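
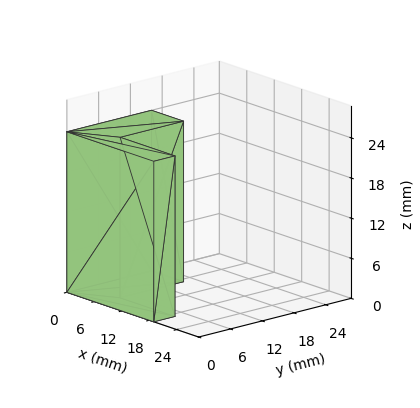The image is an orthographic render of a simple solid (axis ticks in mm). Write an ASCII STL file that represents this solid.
Reading the render: the shape is an L-shaped prism: outer 19 × 16 mm, arm thicknesses ≈ 4 mm (horizontal) and 7 mm (vertical), extruded 24 mm in z (dimensions read to the nearest mm from the axis ticks). For the STL, each face is triangulated and given an outward normal.

solid part
  facet normal 0.0000 0.0000 -1.0000
    outer loop
      vertex 19.000 4.000 0.000
      vertex 19.000 0.000 0.000
      vertex 0.000 0.000 0.000
    endloop
  endfacet
  facet normal 0.0000 0.0000 -1.0000
    outer loop
      vertex 7.000 4.000 0.000
      vertex 19.000 4.000 0.000
      vertex 0.000 0.000 0.000
    endloop
  endfacet
  facet normal 0.0000 0.0000 -1.0000
    outer loop
      vertex 7.000 16.000 0.000
      vertex 7.000 4.000 0.000
      vertex 0.000 0.000 0.000
    endloop
  endfacet
  facet normal 0.0000 0.0000 -1.0000
    outer loop
      vertex 0.000 16.000 0.000
      vertex 7.000 16.000 0.000
      vertex 0.000 0.000 0.000
    endloop
  endfacet
  facet normal 0.0000 0.0000 1.0000
    outer loop
      vertex 0.000 0.000 24.000
      vertex 19.000 0.000 24.000
      vertex 19.000 4.000 24.000
    endloop
  endfacet
  facet normal 0.0000 0.0000 1.0000
    outer loop
      vertex 0.000 0.000 24.000
      vertex 19.000 4.000 24.000
      vertex 7.000 4.000 24.000
    endloop
  endfacet
  facet normal 0.0000 0.0000 1.0000
    outer loop
      vertex 0.000 0.000 24.000
      vertex 7.000 4.000 24.000
      vertex 7.000 16.000 24.000
    endloop
  endfacet
  facet normal 0.0000 0.0000 1.0000
    outer loop
      vertex 0.000 0.000 24.000
      vertex 7.000 16.000 24.000
      vertex 0.000 16.000 24.000
    endloop
  endfacet
  facet normal 0.0000 -1.0000 0.0000
    outer loop
      vertex 0.000 0.000 0.000
      vertex 19.000 0.000 0.000
      vertex 19.000 0.000 24.000
    endloop
  endfacet
  facet normal 0.0000 -1.0000 0.0000
    outer loop
      vertex 0.000 0.000 0.000
      vertex 19.000 0.000 24.000
      vertex 0.000 0.000 24.000
    endloop
  endfacet
  facet normal 1.0000 0.0000 0.0000
    outer loop
      vertex 19.000 0.000 0.000
      vertex 19.000 4.000 0.000
      vertex 19.000 4.000 24.000
    endloop
  endfacet
  facet normal 1.0000 0.0000 0.0000
    outer loop
      vertex 19.000 0.000 0.000
      vertex 19.000 4.000 24.000
      vertex 19.000 0.000 24.000
    endloop
  endfacet
  facet normal 0.0000 1.0000 0.0000
    outer loop
      vertex 19.000 4.000 0.000
      vertex 7.000 4.000 0.000
      vertex 7.000 4.000 24.000
    endloop
  endfacet
  facet normal 0.0000 1.0000 0.0000
    outer loop
      vertex 19.000 4.000 0.000
      vertex 7.000 4.000 24.000
      vertex 19.000 4.000 24.000
    endloop
  endfacet
  facet normal 1.0000 0.0000 0.0000
    outer loop
      vertex 7.000 4.000 0.000
      vertex 7.000 16.000 0.000
      vertex 7.000 16.000 24.000
    endloop
  endfacet
  facet normal 1.0000 0.0000 0.0000
    outer loop
      vertex 7.000 4.000 0.000
      vertex 7.000 16.000 24.000
      vertex 7.000 4.000 24.000
    endloop
  endfacet
  facet normal 0.0000 1.0000 0.0000
    outer loop
      vertex 7.000 16.000 0.000
      vertex 0.000 16.000 0.000
      vertex 0.000 16.000 24.000
    endloop
  endfacet
  facet normal 0.0000 1.0000 0.0000
    outer loop
      vertex 7.000 16.000 0.000
      vertex 0.000 16.000 24.000
      vertex 7.000 16.000 24.000
    endloop
  endfacet
  facet normal -1.0000 0.0000 0.0000
    outer loop
      vertex 0.000 16.000 0.000
      vertex 0.000 0.000 0.000
      vertex 0.000 0.000 24.000
    endloop
  endfacet
  facet normal -1.0000 0.0000 0.0000
    outer loop
      vertex 0.000 16.000 0.000
      vertex 0.000 0.000 24.000
      vertex 0.000 16.000 24.000
    endloop
  endfacet
endsolid part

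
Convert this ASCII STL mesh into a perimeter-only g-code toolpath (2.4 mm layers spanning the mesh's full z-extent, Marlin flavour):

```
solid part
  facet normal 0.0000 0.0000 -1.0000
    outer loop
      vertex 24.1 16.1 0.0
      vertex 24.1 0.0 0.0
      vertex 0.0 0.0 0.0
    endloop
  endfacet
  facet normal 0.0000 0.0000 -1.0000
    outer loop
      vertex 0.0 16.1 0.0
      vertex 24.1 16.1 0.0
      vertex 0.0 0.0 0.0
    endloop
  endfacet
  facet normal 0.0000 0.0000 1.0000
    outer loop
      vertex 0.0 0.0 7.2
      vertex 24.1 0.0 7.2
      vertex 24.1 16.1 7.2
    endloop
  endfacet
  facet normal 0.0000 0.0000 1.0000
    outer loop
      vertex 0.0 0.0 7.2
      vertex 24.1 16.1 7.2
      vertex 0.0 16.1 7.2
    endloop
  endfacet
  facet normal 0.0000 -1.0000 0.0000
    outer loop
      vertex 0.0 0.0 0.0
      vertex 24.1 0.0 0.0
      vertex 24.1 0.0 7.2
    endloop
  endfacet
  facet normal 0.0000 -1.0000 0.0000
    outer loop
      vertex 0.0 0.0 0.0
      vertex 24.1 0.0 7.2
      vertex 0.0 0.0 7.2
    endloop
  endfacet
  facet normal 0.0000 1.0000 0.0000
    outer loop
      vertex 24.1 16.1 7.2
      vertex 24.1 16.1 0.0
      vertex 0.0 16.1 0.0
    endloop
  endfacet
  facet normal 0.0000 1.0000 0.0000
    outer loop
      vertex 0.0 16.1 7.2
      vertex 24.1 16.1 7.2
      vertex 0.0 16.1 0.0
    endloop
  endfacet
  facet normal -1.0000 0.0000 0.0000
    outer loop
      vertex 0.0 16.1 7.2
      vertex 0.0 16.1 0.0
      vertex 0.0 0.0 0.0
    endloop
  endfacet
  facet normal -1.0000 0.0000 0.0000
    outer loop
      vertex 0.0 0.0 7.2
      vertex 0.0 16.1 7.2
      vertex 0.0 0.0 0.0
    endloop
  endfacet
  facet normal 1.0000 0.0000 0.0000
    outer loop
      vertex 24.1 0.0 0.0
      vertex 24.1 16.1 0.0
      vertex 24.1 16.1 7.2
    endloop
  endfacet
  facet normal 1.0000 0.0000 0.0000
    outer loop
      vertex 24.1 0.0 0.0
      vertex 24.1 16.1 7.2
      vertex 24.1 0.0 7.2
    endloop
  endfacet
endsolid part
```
; perimeter-only toolpath
G21 ; units = mm
G90 ; absolute positioning
G28 ; home
; layer 1
G0 Z2.4
G0 X0.0 Y0.0
G1 X24.1 Y0.0
G1 X24.1 Y16.1
G1 X0.0 Y16.1
G1 X0.0 Y0.0
; layer 2
G0 Z4.8
G0 X0.0 Y0.0
G1 X24.1 Y0.0
G1 X24.1 Y16.1
G1 X0.0 Y16.1
G1 X0.0 Y0.0
; layer 3
G0 Z7.2
G0 X0.0 Y0.0
G1 X24.1 Y0.0
G1 X24.1 Y16.1
G1 X0.0 Y16.1
G1 X0.0 Y0.0
M2 ; end

The solid is a rectangular box, roughly 24.1 × 16.1 mm footprint and 7.2 mm tall. Slicing at Δz = 2.4 mm — 3 equal slices spanning the solid's height, so layer i sits at z = i·h/3 — gives 3 non-empty perimeters. Each is a 4-segment closed polygon; G0 lifts to the layer z and rapids to the start vertex, then G1 traces the edges.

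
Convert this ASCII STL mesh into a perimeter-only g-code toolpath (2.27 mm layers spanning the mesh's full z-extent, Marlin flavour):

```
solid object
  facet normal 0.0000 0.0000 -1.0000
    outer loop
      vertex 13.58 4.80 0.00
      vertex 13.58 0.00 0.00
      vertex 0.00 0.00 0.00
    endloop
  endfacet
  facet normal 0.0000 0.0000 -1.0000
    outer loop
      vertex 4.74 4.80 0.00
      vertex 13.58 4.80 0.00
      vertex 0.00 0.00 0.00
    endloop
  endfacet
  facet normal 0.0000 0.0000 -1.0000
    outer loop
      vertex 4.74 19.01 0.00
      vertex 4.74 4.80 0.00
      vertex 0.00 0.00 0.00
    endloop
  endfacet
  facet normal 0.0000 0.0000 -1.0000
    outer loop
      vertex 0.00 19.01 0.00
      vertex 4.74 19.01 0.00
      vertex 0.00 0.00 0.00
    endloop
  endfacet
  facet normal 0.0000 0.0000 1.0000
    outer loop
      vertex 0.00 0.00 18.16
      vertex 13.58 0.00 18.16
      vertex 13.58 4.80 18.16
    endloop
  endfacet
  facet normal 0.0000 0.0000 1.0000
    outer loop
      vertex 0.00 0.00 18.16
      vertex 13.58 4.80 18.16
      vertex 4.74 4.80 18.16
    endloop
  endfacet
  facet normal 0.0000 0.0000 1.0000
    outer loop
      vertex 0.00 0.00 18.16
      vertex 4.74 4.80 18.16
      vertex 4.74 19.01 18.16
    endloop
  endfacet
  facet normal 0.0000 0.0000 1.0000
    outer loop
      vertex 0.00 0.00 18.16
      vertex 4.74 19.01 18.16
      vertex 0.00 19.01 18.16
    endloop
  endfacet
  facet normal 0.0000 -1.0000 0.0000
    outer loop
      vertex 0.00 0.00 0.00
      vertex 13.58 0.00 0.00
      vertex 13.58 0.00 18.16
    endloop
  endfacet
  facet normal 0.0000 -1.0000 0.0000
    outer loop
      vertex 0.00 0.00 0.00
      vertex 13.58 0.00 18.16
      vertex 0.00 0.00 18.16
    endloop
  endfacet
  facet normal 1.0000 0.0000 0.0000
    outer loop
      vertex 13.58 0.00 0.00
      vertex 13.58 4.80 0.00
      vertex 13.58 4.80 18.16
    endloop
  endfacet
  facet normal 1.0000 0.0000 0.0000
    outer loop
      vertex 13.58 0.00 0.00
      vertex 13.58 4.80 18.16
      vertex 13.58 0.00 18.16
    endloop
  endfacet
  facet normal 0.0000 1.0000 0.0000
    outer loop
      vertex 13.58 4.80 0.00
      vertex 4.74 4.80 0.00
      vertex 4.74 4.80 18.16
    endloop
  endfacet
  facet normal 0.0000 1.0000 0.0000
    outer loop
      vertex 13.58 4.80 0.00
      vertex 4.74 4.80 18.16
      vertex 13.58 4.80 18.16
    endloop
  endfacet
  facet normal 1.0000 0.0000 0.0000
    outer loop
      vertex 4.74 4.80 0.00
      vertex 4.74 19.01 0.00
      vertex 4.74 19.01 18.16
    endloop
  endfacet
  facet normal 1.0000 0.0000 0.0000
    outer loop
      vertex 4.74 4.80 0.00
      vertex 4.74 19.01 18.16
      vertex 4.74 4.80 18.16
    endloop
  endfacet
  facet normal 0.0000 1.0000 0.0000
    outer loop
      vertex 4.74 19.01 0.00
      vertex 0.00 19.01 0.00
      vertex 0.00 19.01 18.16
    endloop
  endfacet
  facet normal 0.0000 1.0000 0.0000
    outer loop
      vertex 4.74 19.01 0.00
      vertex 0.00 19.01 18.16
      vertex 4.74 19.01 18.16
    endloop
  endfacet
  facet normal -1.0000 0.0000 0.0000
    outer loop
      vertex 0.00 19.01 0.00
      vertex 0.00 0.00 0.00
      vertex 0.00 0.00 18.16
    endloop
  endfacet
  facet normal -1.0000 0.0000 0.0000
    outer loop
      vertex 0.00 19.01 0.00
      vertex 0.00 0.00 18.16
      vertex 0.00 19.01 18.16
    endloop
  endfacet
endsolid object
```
; perimeter-only toolpath
G21 ; units = mm
G90 ; absolute positioning
G28 ; home
; layer 1
G0 Z2.27
G0 X0.00 Y0.00
G1 X13.58 Y0.00
G1 X13.58 Y4.80
G1 X4.74 Y4.80
G1 X4.74 Y19.01
G1 X0.00 Y19.01
G1 X0.00 Y0.00
; layer 2
G0 Z4.54
G0 X0.00 Y0.00
G1 X13.58 Y0.00
G1 X13.58 Y4.80
G1 X4.74 Y4.80
G1 X4.74 Y19.01
G1 X0.00 Y19.01
G1 X0.00 Y0.00
; layer 3
G0 Z6.81
G0 X0.00 Y0.00
G1 X13.58 Y0.00
G1 X13.58 Y4.80
G1 X4.74 Y4.80
G1 X4.74 Y19.01
G1 X0.00 Y19.01
G1 X0.00 Y0.00
; layer 4
G0 Z9.08
G0 X0.00 Y0.00
G1 X13.58 Y0.00
G1 X13.58 Y4.80
G1 X4.74 Y4.80
G1 X4.74 Y19.01
G1 X0.00 Y19.01
G1 X0.00 Y0.00
; layer 5
G0 Z11.35
G0 X0.00 Y0.00
G1 X13.58 Y0.00
G1 X13.58 Y4.80
G1 X4.74 Y4.80
G1 X4.74 Y19.01
G1 X0.00 Y19.01
G1 X0.00 Y0.00
; layer 6
G0 Z13.62
G0 X0.00 Y0.00
G1 X13.58 Y0.00
G1 X13.58 Y4.80
G1 X4.74 Y4.80
G1 X4.74 Y19.01
G1 X0.00 Y19.01
G1 X0.00 Y0.00
; layer 7
G0 Z15.89
G0 X0.00 Y0.00
G1 X13.58 Y0.00
G1 X13.58 Y4.80
G1 X4.74 Y4.80
G1 X4.74 Y19.01
G1 X0.00 Y19.01
G1 X0.00 Y0.00
; layer 8
G0 Z18.16
G0 X0.00 Y0.00
G1 X13.58 Y0.00
G1 X13.58 Y4.80
G1 X4.74 Y4.80
G1 X4.74 Y19.01
G1 X0.00 Y19.01
G1 X0.00 Y0.00
M2 ; end

The solid is an L-shaped prism: outer 13.6 × 19 mm, arm thicknesses ≈ 4.8 mm (horizontal) and 4.74 mm (vertical), extruded 18.2 mm in z. Slicing at Δz = 2.27 mm — 8 equal slices spanning the solid's height, so layer i sits at z = i·h/8 — gives 8 non-empty perimeters. Each is a 6-segment closed polygon; G0 lifts to the layer z and rapids to the start vertex, then G1 traces the edges.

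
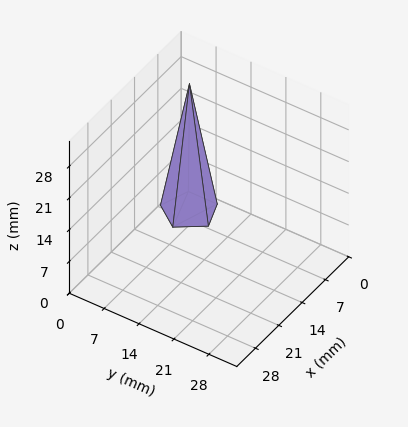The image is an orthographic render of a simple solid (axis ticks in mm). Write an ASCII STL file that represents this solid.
Reading the render: the shape is a regular 5-sided pyramid, base circumscribed radius ≈ 5 mm, apex at z ≈ 28 mm (dimensions read to the nearest mm from the axis ticks). For the STL, each face is triangulated and given an outward normal.

solid part
  facet normal 0.0000 0.0000 -1.0000
    outer loop
      vertex 1.0 7.9 0.0
      vertex 6.5 9.8 0.0
      vertex 10.0 5.0 0.0
    endloop
  endfacet
  facet normal 0.0000 0.0000 -1.0000
    outer loop
      vertex 1.0 2.1 0.0
      vertex 1.0 7.9 0.0
      vertex 10.0 5.0 0.0
    endloop
  endfacet
  facet normal 0.0000 0.0000 -1.0000
    outer loop
      vertex 6.5 0.2 0.0
      vertex 1.0 2.1 0.0
      vertex 10.0 5.0 0.0
    endloop
  endfacet
  facet normal 0.7997 0.5831 0.1428
    outer loop
      vertex 10.0 5.0 0.0
      vertex 6.5 9.8 0.0
      vertex 5.0 5.0 28.0
    endloop
  endfacet
  facet normal -0.3232 0.9355 0.1431
    outer loop
      vertex 6.5 9.8 0.0
      vertex 1.0 7.9 0.0
      vertex 5.0 5.0 28.0
    endloop
  endfacet
  facet normal -0.9899 0.0000 0.1414
    outer loop
      vertex 1.0 7.9 0.0
      vertex 1.0 2.1 0.0
      vertex 5.0 5.0 28.0
    endloop
  endfacet
  facet normal -0.3232 -0.9355 0.1431
    outer loop
      vertex 1.0 2.1 0.0
      vertex 6.5 0.2 0.0
      vertex 5.0 5.0 28.0
    endloop
  endfacet
  facet normal 0.7997 -0.5831 0.1428
    outer loop
      vertex 6.5 0.2 0.0
      vertex 10.0 5.0 0.0
      vertex 5.0 5.0 28.0
    endloop
  endfacet
endsolid part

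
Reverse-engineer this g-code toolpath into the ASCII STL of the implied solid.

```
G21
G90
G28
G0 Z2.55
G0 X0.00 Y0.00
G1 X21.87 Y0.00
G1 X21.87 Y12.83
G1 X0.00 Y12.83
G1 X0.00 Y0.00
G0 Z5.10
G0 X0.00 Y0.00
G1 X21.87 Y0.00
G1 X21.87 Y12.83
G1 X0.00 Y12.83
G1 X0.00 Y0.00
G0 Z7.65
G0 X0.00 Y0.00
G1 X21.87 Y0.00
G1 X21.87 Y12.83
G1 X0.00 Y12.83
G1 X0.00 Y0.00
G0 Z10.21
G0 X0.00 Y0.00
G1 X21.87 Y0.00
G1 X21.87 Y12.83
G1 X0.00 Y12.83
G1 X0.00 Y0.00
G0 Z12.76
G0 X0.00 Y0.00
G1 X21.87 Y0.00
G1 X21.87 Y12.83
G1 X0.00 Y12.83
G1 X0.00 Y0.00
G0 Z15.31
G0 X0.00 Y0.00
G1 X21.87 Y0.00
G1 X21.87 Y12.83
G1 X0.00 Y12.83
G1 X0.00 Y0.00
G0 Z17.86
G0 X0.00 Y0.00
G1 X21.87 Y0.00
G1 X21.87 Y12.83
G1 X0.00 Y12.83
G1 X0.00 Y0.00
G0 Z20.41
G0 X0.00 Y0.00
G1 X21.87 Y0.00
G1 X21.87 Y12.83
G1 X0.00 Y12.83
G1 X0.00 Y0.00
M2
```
solid part
  facet normal 0.0000 0.0000 -1.0000
    outer loop
      vertex 21.87 12.83 0.00
      vertex 21.87 0.00 0.00
      vertex 0.00 0.00 0.00
    endloop
  endfacet
  facet normal 0.0000 0.0000 -1.0000
    outer loop
      vertex 0.00 12.83 0.00
      vertex 21.87 12.83 0.00
      vertex 0.00 0.00 0.00
    endloop
  endfacet
  facet normal 0.0000 0.0000 1.0000
    outer loop
      vertex 0.00 0.00 20.41
      vertex 21.87 0.00 20.41
      vertex 21.87 12.83 20.41
    endloop
  endfacet
  facet normal 0.0000 0.0000 1.0000
    outer loop
      vertex 0.00 0.00 20.41
      vertex 21.87 12.83 20.41
      vertex 0.00 12.83 20.41
    endloop
  endfacet
  facet normal 0.0000 -1.0000 0.0000
    outer loop
      vertex 0.00 0.00 0.00
      vertex 21.87 0.00 0.00
      vertex 21.87 0.00 20.41
    endloop
  endfacet
  facet normal 0.0000 -1.0000 0.0000
    outer loop
      vertex 0.00 0.00 0.00
      vertex 21.87 0.00 20.41
      vertex 0.00 0.00 20.41
    endloop
  endfacet
  facet normal 0.0000 1.0000 0.0000
    outer loop
      vertex 21.87 12.83 20.41
      vertex 21.87 12.83 0.00
      vertex 0.00 12.83 0.00
    endloop
  endfacet
  facet normal 0.0000 1.0000 0.0000
    outer loop
      vertex 0.00 12.83 20.41
      vertex 21.87 12.83 20.41
      vertex 0.00 12.83 0.00
    endloop
  endfacet
  facet normal -1.0000 0.0000 0.0000
    outer loop
      vertex 0.00 12.83 20.41
      vertex 0.00 12.83 0.00
      vertex 0.00 0.00 0.00
    endloop
  endfacet
  facet normal -1.0000 0.0000 0.0000
    outer loop
      vertex 0.00 0.00 20.41
      vertex 0.00 12.83 20.41
      vertex 0.00 0.00 0.00
    endloop
  endfacet
  facet normal 1.0000 0.0000 0.0000
    outer loop
      vertex 21.87 0.00 0.00
      vertex 21.87 12.83 0.00
      vertex 21.87 12.83 20.41
    endloop
  endfacet
  facet normal 1.0000 0.0000 0.0000
    outer loop
      vertex 21.87 0.00 0.00
      vertex 21.87 12.83 20.41
      vertex 21.87 0.00 20.41
    endloop
  endfacet
endsolid part

The G0 Z moves step by Δz≈2.55 mm. Every layer's G1 loop is the same polygon, so the solid is a straight extrusion of it from z=0 to z≈20.4. Closing with flat bottom and top caps and triangulating gives 12 facets — a rectangular box, roughly 21.9 × 12.8 mm footprint and 20.4 mm tall.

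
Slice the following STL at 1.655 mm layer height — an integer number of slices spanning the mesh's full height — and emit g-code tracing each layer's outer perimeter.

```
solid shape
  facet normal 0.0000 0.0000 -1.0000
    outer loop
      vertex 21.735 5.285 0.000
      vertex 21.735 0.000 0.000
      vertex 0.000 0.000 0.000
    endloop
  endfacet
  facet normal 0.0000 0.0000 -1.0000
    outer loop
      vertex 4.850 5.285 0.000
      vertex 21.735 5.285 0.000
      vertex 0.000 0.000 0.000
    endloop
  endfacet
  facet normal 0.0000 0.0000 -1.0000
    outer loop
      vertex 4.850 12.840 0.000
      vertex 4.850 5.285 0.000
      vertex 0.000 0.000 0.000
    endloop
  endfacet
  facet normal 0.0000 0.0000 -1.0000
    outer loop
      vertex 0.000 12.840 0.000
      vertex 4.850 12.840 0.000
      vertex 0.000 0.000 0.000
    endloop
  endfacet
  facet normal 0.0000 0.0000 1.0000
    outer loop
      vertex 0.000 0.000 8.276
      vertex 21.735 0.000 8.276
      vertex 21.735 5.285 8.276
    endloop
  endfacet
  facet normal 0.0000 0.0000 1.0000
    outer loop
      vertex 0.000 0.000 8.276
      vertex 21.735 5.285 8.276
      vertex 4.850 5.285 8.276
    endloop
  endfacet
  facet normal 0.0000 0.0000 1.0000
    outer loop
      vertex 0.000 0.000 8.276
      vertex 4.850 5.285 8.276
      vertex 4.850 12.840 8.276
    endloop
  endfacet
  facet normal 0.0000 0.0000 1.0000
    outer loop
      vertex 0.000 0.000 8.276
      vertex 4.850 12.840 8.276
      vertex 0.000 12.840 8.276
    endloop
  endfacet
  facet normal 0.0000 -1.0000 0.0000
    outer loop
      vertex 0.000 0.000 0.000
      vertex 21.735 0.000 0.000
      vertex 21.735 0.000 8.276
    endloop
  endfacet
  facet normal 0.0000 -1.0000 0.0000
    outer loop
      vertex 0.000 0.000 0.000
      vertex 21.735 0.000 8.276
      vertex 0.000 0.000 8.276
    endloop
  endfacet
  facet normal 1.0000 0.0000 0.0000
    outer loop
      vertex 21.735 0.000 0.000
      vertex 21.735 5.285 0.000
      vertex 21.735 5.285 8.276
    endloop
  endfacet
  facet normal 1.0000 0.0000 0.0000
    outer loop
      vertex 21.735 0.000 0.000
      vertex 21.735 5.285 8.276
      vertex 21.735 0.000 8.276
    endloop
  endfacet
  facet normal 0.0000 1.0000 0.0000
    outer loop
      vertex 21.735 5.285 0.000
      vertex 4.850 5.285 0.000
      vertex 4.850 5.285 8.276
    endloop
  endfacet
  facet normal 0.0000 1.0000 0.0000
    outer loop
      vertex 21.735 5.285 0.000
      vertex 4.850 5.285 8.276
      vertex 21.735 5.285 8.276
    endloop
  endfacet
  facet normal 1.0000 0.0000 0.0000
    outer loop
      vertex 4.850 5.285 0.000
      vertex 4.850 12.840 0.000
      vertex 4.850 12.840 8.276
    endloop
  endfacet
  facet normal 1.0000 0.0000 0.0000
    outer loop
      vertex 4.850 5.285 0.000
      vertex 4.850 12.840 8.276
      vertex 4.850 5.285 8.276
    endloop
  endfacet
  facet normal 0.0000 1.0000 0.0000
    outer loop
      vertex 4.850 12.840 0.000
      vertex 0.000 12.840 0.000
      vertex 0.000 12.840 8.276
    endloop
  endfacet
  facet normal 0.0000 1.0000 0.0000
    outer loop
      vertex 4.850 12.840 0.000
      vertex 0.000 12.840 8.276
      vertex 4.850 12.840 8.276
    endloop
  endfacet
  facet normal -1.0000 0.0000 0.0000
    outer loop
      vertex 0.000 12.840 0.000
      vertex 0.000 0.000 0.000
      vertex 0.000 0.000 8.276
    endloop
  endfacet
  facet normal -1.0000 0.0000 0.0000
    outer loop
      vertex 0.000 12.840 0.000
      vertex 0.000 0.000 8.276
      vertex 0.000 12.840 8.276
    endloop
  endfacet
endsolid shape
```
; perimeter-only toolpath
G21 ; units = mm
G90 ; absolute positioning
G28 ; home
; layer 1
G0 Z1.655
G0 X0.000 Y0.000
G1 X21.735 Y0.000
G1 X21.735 Y5.285
G1 X4.850 Y5.285
G1 X4.850 Y12.840
G1 X0.000 Y12.840
G1 X0.000 Y0.000
; layer 2
G0 Z3.310
G0 X0.000 Y0.000
G1 X21.735 Y0.000
G1 X21.735 Y5.285
G1 X4.850 Y5.285
G1 X4.850 Y12.840
G1 X0.000 Y12.840
G1 X0.000 Y0.000
; layer 3
G0 Z4.966
G0 X0.000 Y0.000
G1 X21.735 Y0.000
G1 X21.735 Y5.285
G1 X4.850 Y5.285
G1 X4.850 Y12.840
G1 X0.000 Y12.840
G1 X0.000 Y0.000
; layer 4
G0 Z6.621
G0 X0.000 Y0.000
G1 X21.735 Y0.000
G1 X21.735 Y5.285
G1 X4.850 Y5.285
G1 X4.850 Y12.840
G1 X0.000 Y12.840
G1 X0.000 Y0.000
; layer 5
G0 Z8.276
G0 X0.000 Y0.000
G1 X21.735 Y0.000
G1 X21.735 Y5.285
G1 X4.850 Y5.285
G1 X4.850 Y12.840
G1 X0.000 Y12.840
G1 X0.000 Y0.000
M2 ; end

The solid is an L-shaped prism: outer 21.7 × 12.8 mm, arm thicknesses ≈ 5.29 mm (horizontal) and 4.85 mm (vertical), extruded 8.28 mm in z. Slicing at Δz = 1.655 mm — 5 equal slices spanning the solid's height, so layer i sits at z = i·h/5 — gives 5 non-empty perimeters. Each is a 6-segment closed polygon; G0 lifts to the layer z and rapids to the start vertex, then G1 traces the edges.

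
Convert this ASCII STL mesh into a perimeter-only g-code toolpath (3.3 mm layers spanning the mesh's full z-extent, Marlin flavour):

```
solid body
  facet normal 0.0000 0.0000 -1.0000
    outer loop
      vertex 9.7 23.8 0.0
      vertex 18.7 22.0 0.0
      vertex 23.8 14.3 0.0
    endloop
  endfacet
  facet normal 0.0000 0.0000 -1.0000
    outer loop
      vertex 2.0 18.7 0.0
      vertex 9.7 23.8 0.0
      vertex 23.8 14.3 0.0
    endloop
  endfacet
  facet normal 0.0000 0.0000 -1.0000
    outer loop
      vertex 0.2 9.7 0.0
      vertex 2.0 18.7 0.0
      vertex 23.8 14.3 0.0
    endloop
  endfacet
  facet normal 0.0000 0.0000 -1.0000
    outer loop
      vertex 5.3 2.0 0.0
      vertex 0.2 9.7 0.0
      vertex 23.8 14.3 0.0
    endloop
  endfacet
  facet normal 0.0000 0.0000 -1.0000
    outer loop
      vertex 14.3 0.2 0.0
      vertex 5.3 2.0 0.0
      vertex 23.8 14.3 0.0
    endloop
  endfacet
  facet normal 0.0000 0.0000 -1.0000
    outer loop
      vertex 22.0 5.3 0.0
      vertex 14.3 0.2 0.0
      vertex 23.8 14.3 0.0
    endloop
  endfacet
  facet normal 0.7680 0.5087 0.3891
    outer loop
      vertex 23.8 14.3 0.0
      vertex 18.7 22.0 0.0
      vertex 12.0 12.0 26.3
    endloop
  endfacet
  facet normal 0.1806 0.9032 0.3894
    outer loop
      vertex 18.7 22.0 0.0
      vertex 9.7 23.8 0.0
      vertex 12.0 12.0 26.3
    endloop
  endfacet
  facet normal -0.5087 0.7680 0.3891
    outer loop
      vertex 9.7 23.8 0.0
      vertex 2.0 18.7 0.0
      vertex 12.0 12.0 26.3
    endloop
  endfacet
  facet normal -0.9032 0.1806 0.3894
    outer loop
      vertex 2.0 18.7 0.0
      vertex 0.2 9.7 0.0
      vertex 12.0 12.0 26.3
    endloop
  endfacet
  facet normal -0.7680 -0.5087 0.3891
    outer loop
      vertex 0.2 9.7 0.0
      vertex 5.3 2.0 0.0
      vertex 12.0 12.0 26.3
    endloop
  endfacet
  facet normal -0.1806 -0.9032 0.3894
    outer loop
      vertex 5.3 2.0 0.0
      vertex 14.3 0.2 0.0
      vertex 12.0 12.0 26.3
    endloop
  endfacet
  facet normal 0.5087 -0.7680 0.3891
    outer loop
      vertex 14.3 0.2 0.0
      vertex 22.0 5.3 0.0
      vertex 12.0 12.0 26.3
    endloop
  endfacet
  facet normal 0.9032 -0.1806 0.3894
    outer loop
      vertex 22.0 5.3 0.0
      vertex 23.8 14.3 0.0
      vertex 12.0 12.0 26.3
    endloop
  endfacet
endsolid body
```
; perimeter-only toolpath
G21 ; units = mm
G90 ; absolute positioning
G28 ; home
; layer 1
G0 Z3.3
G0 X22.3 Y14.0
G1 X17.9 Y20.8
G1 X10.0 Y22.3
G1 X3.2 Y17.9
G1 X1.7 Y10.0
G1 X6.1 Y3.2
G1 X14.0 Y1.7
G1 X20.8 Y6.1
G1 X22.3 Y14.0
; layer 2
G0 Z6.6
G0 X20.9 Y13.7
G1 X17.0 Y19.5
G1 X10.3 Y20.9
G1 X4.5 Y17.0
G1 X3.1 Y10.3
G1 X7.0 Y4.5
G1 X13.7 Y3.1
G1 X19.5 Y7.0
G1 X20.9 Y13.7
; layer 3
G0 Z9.9
G0 X19.4 Y13.4
G1 X16.2 Y18.2
G1 X10.6 Y19.4
G1 X5.8 Y16.2
G1 X4.6 Y10.6
G1 X7.8 Y5.8
G1 X13.4 Y4.6
G1 X18.2 Y7.8
G1 X19.4 Y13.4
; layer 4
G0 Z13.2
G0 X17.9 Y13.2
G1 X15.3 Y17.0
G1 X10.8 Y17.9
G1 X7.0 Y15.3
G1 X6.1 Y10.8
G1 X8.7 Y7.0
G1 X13.2 Y6.1
G1 X17.0 Y8.7
G1 X17.9 Y13.2
; layer 5
G0 Z16.4
G0 X16.4 Y12.9
G1 X14.5 Y15.8
G1 X11.1 Y16.4
G1 X8.2 Y14.5
G1 X7.6 Y11.1
G1 X9.5 Y8.2
G1 X12.9 Y7.6
G1 X15.8 Y9.5
G1 X16.4 Y12.9
; layer 6
G0 Z19.7
G0 X14.9 Y12.6
G1 X13.7 Y14.5
G1 X11.4 Y14.9
G1 X9.5 Y13.7
G1 X9.1 Y11.4
G1 X10.3 Y9.5
G1 X12.6 Y9.1
G1 X14.5 Y10.3
G1 X14.9 Y12.6
; layer 7
G0 Z23.0
G0 X13.5 Y12.3
G1 X12.8 Y13.2
G1 X11.7 Y13.5
G1 X10.8 Y12.8
G1 X10.5 Y11.7
G1 X11.2 Y10.8
G1 X12.3 Y10.5
G1 X13.2 Y11.2
G1 X13.5 Y12.3
M2 ; end

The solid is a regular 8-sided pyramid, base circumscribed radius ≈ 12 mm, apex at z ≈ 26.3 mm. Slicing at Δz = 3.3 mm — 8 equal slices spanning the solid's height, so layer i sits at z = i·h/8 — gives 7 non-empty perimeters. Each is a 8-segment closed polygon; G0 lifts to the layer z and rapids to the start vertex, then G1 traces the edges. The cross-section shrinks linearly with z (the slice at the apex is degenerate and omitted).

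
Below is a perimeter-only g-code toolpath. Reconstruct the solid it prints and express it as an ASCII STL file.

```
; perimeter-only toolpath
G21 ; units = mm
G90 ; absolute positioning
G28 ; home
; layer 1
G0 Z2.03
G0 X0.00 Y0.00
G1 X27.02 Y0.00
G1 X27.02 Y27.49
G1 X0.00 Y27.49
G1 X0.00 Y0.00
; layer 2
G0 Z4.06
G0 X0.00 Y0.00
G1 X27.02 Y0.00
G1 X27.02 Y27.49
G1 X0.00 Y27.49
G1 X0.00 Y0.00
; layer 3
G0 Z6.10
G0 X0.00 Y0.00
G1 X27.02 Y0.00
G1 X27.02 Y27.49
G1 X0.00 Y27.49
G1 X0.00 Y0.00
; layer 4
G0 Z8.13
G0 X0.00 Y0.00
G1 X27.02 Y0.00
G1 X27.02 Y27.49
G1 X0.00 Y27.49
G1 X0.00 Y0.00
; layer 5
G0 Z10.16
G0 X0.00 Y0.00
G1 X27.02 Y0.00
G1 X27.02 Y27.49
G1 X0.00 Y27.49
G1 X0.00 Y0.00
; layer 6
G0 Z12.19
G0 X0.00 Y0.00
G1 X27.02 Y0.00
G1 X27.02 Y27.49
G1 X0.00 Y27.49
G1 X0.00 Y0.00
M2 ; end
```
solid part
  facet normal 0.0000 0.0000 -1.0000
    outer loop
      vertex 27.02 27.49 0.00
      vertex 27.02 0.00 0.00
      vertex 0.00 0.00 0.00
    endloop
  endfacet
  facet normal 0.0000 0.0000 -1.0000
    outer loop
      vertex 0.00 27.49 0.00
      vertex 27.02 27.49 0.00
      vertex 0.00 0.00 0.00
    endloop
  endfacet
  facet normal 0.0000 0.0000 1.0000
    outer loop
      vertex 0.00 0.00 12.19
      vertex 27.02 0.00 12.19
      vertex 27.02 27.49 12.19
    endloop
  endfacet
  facet normal 0.0000 0.0000 1.0000
    outer loop
      vertex 0.00 0.00 12.19
      vertex 27.02 27.49 12.19
      vertex 0.00 27.49 12.19
    endloop
  endfacet
  facet normal 0.0000 -1.0000 0.0000
    outer loop
      vertex 0.00 0.00 0.00
      vertex 27.02 0.00 0.00
      vertex 27.02 0.00 12.19
    endloop
  endfacet
  facet normal 0.0000 -1.0000 0.0000
    outer loop
      vertex 0.00 0.00 0.00
      vertex 27.02 0.00 12.19
      vertex 0.00 0.00 12.19
    endloop
  endfacet
  facet normal 0.0000 1.0000 0.0000
    outer loop
      vertex 27.02 27.49 12.19
      vertex 27.02 27.49 0.00
      vertex 0.00 27.49 0.00
    endloop
  endfacet
  facet normal 0.0000 1.0000 0.0000
    outer loop
      vertex 0.00 27.49 12.19
      vertex 27.02 27.49 12.19
      vertex 0.00 27.49 0.00
    endloop
  endfacet
  facet normal -1.0000 0.0000 0.0000
    outer loop
      vertex 0.00 27.49 12.19
      vertex 0.00 27.49 0.00
      vertex 0.00 0.00 0.00
    endloop
  endfacet
  facet normal -1.0000 0.0000 0.0000
    outer loop
      vertex 0.00 0.00 12.19
      vertex 0.00 27.49 12.19
      vertex 0.00 0.00 0.00
    endloop
  endfacet
  facet normal 1.0000 0.0000 0.0000
    outer loop
      vertex 27.02 0.00 0.00
      vertex 27.02 27.49 0.00
      vertex 27.02 27.49 12.19
    endloop
  endfacet
  facet normal 1.0000 0.0000 0.0000
    outer loop
      vertex 27.02 0.00 0.00
      vertex 27.02 27.49 12.19
      vertex 27.02 0.00 12.19
    endloop
  endfacet
endsolid part

The G0 Z moves step by Δz≈2.03 mm. Every layer's G1 loop is the same polygon, so the solid is a straight extrusion of it from z=0 to z≈12.2. Closing with flat bottom and top caps and triangulating gives 12 facets — a rectangular box, roughly 27 × 27.5 mm footprint and 12.2 mm tall.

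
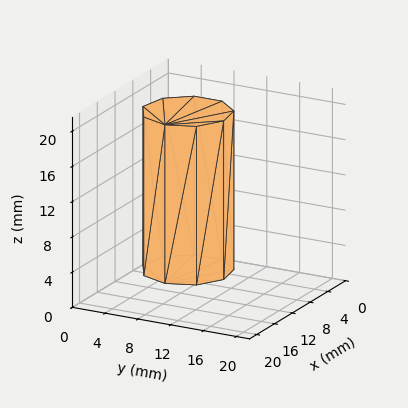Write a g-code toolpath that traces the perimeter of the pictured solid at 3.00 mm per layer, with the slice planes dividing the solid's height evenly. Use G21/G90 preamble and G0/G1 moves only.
Reading the render: the shape is a regular 9-sided prism (a cylinder approximated with 9 flat sides), circumscribed radius ≈ 5 mm, height ≈ 18 mm (dimensions read to the nearest mm from the axis ticks). For the g-code, the solid's height is divided into equal slices at the stated Δz and each level perimeter traced with G1 moves after a G0 lift.

; perimeter-only toolpath
G21 ; units = mm
G90 ; absolute positioning
G28 ; home
; layer 1
G0 Z3.00
G0 X10.00 Y5.00
G1 X8.83 Y8.21
G1 X5.87 Y9.92
G1 X2.50 Y9.33
G1 X0.30 Y6.71
G1 X0.30 Y3.29
G1 X2.50 Y0.67
G1 X5.87 Y0.08
G1 X8.83 Y1.79
G1 X10.00 Y5.00
; layer 2
G0 Z6.00
G0 X10.00 Y5.00
G1 X8.83 Y8.21
G1 X5.87 Y9.92
G1 X2.50 Y9.33
G1 X0.30 Y6.71
G1 X0.30 Y3.29
G1 X2.50 Y0.67
G1 X5.87 Y0.08
G1 X8.83 Y1.79
G1 X10.00 Y5.00
; layer 3
G0 Z9.00
G0 X10.00 Y5.00
G1 X8.83 Y8.21
G1 X5.87 Y9.92
G1 X2.50 Y9.33
G1 X0.30 Y6.71
G1 X0.30 Y3.29
G1 X2.50 Y0.67
G1 X5.87 Y0.08
G1 X8.83 Y1.79
G1 X10.00 Y5.00
; layer 4
G0 Z12.00
G0 X10.00 Y5.00
G1 X8.83 Y8.21
G1 X5.87 Y9.92
G1 X2.50 Y9.33
G1 X0.30 Y6.71
G1 X0.30 Y3.29
G1 X2.50 Y0.67
G1 X5.87 Y0.08
G1 X8.83 Y1.79
G1 X10.00 Y5.00
; layer 5
G0 Z15.00
G0 X10.00 Y5.00
G1 X8.83 Y8.21
G1 X5.87 Y9.92
G1 X2.50 Y9.33
G1 X0.30 Y6.71
G1 X0.30 Y3.29
G1 X2.50 Y0.67
G1 X5.87 Y0.08
G1 X8.83 Y1.79
G1 X10.00 Y5.00
; layer 6
G0 Z18.00
G0 X10.00 Y5.00
G1 X8.83 Y8.21
G1 X5.87 Y9.92
G1 X2.50 Y9.33
G1 X0.30 Y6.71
G1 X0.30 Y3.29
G1 X2.50 Y0.67
G1 X5.87 Y0.08
G1 X8.83 Y1.79
G1 X10.00 Y5.00
M2 ; end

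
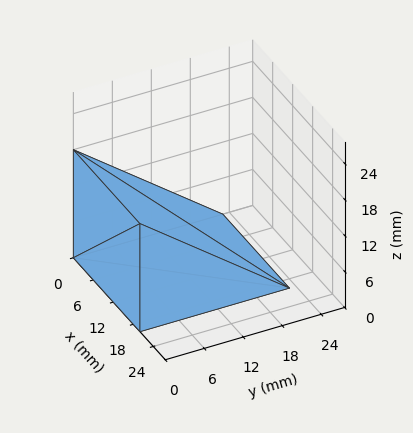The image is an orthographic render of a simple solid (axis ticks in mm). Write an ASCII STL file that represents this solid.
Reading the render: the shape is a wedge (ramp): 20 × 23 mm base, rising to 18 mm along the y=0 edge and sloping linearly to z=0 at y=23 (dimensions read to the nearest mm from the axis ticks). For the STL, each face is triangulated and given an outward normal.

solid part
  facet normal 0.0000 0.0000 -1.0000
    outer loop
      vertex 20.00 23.00 0.00
      vertex 20.00 0.00 0.00
      vertex 0.00 0.00 0.00
    endloop
  endfacet
  facet normal 0.0000 0.0000 -1.0000
    outer loop
      vertex 0.00 23.00 0.00
      vertex 20.00 23.00 0.00
      vertex 0.00 0.00 0.00
    endloop
  endfacet
  facet normal 0.0000 -1.0000 0.0000
    outer loop
      vertex 0.00 0.00 0.00
      vertex 20.00 0.00 0.00
      vertex 20.00 0.00 18.00
    endloop
  endfacet
  facet normal 0.0000 -1.0000 0.0000
    outer loop
      vertex 0.00 0.00 0.00
      vertex 20.00 0.00 18.00
      vertex 0.00 0.00 18.00
    endloop
  endfacet
  facet normal 0.0000 0.6163 0.7875
    outer loop
      vertex 0.00 0.00 18.00
      vertex 20.00 0.00 18.00
      vertex 20.00 23.00 0.00
    endloop
  endfacet
  facet normal 0.0000 0.6163 0.7875
    outer loop
      vertex 0.00 0.00 18.00
      vertex 20.00 23.00 0.00
      vertex 0.00 23.00 0.00
    endloop
  endfacet
  facet normal -1.0000 0.0000 0.0000
    outer loop
      vertex 0.00 0.00 18.00
      vertex 0.00 23.00 0.00
      vertex 0.00 0.00 0.00
    endloop
  endfacet
  facet normal 1.0000 0.0000 0.0000
    outer loop
      vertex 20.00 0.00 0.00
      vertex 20.00 23.00 0.00
      vertex 20.00 0.00 18.00
    endloop
  endfacet
endsolid part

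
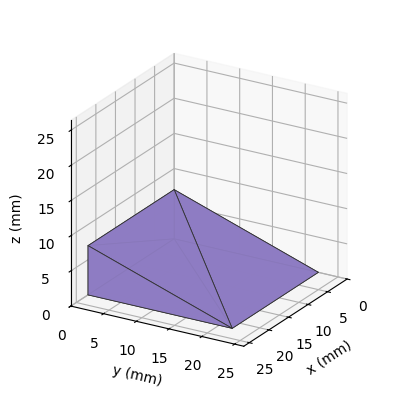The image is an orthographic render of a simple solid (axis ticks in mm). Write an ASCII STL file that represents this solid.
Reading the render: the shape is a wedge (ramp): 22 × 22 mm base, rising to 7 mm along the y=0 edge and sloping linearly to z=0 at y=22 (dimensions read to the nearest mm from the axis ticks). For the STL, each face is triangulated and given an outward normal.

solid part
  facet normal 0.0000 0.0000 -1.0000
    outer loop
      vertex 22.0 22.0 0.0
      vertex 22.0 0.0 0.0
      vertex 0.0 0.0 0.0
    endloop
  endfacet
  facet normal 0.0000 0.0000 -1.0000
    outer loop
      vertex 0.0 22.0 0.0
      vertex 22.0 22.0 0.0
      vertex 0.0 0.0 0.0
    endloop
  endfacet
  facet normal 0.0000 -1.0000 0.0000
    outer loop
      vertex 0.0 0.0 0.0
      vertex 22.0 0.0 0.0
      vertex 22.0 0.0 7.0
    endloop
  endfacet
  facet normal 0.0000 -1.0000 0.0000
    outer loop
      vertex 0.0 0.0 0.0
      vertex 22.0 0.0 7.0
      vertex 0.0 0.0 7.0
    endloop
  endfacet
  facet normal 0.0000 0.3032 0.9529
    outer loop
      vertex 0.0 0.0 7.0
      vertex 22.0 0.0 7.0
      vertex 22.0 22.0 0.0
    endloop
  endfacet
  facet normal 0.0000 0.3032 0.9529
    outer loop
      vertex 0.0 0.0 7.0
      vertex 22.0 22.0 0.0
      vertex 0.0 22.0 0.0
    endloop
  endfacet
  facet normal -1.0000 0.0000 0.0000
    outer loop
      vertex 0.0 0.0 7.0
      vertex 0.0 22.0 0.0
      vertex 0.0 0.0 0.0
    endloop
  endfacet
  facet normal 1.0000 0.0000 0.0000
    outer loop
      vertex 22.0 0.0 0.0
      vertex 22.0 22.0 0.0
      vertex 22.0 0.0 7.0
    endloop
  endfacet
endsolid part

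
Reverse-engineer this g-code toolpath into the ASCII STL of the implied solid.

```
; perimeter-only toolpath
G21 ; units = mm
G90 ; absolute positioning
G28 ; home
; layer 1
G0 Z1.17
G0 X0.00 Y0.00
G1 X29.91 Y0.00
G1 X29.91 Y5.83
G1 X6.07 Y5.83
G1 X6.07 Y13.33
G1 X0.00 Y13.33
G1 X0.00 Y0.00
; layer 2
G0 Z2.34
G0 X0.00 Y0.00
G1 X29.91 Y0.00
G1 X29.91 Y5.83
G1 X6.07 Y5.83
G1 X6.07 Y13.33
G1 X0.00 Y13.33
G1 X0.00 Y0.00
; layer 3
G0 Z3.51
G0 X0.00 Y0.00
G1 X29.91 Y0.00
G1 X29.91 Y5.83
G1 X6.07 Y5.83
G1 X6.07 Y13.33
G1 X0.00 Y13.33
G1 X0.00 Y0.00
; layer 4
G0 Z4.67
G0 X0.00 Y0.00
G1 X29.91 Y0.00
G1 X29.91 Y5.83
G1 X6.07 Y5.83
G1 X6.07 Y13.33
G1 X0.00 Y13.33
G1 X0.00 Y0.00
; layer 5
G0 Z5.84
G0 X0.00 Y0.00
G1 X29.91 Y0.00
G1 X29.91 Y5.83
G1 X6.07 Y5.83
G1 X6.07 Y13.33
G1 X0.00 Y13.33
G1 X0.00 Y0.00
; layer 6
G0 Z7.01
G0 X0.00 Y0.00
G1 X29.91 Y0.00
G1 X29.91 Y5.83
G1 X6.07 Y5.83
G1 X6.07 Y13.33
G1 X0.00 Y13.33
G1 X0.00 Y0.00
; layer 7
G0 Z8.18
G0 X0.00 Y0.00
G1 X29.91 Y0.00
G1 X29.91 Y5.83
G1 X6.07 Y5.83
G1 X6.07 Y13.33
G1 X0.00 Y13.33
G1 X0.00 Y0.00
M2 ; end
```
solid part
  facet normal 0.0000 0.0000 -1.0000
    outer loop
      vertex 29.91 5.83 0.00
      vertex 29.91 0.00 0.00
      vertex 0.00 0.00 0.00
    endloop
  endfacet
  facet normal 0.0000 0.0000 -1.0000
    outer loop
      vertex 6.07 5.83 0.00
      vertex 29.91 5.83 0.00
      vertex 0.00 0.00 0.00
    endloop
  endfacet
  facet normal 0.0000 0.0000 -1.0000
    outer loop
      vertex 6.07 13.33 0.00
      vertex 6.07 5.83 0.00
      vertex 0.00 0.00 0.00
    endloop
  endfacet
  facet normal 0.0000 0.0000 -1.0000
    outer loop
      vertex 0.00 13.33 0.00
      vertex 6.07 13.33 0.00
      vertex 0.00 0.00 0.00
    endloop
  endfacet
  facet normal 0.0000 0.0000 1.0000
    outer loop
      vertex 0.00 0.00 8.18
      vertex 29.91 0.00 8.18
      vertex 29.91 5.83 8.18
    endloop
  endfacet
  facet normal 0.0000 0.0000 1.0000
    outer loop
      vertex 0.00 0.00 8.18
      vertex 29.91 5.83 8.18
      vertex 6.07 5.83 8.18
    endloop
  endfacet
  facet normal 0.0000 0.0000 1.0000
    outer loop
      vertex 0.00 0.00 8.18
      vertex 6.07 5.83 8.18
      vertex 6.07 13.33 8.18
    endloop
  endfacet
  facet normal 0.0000 0.0000 1.0000
    outer loop
      vertex 0.00 0.00 8.18
      vertex 6.07 13.33 8.18
      vertex 0.00 13.33 8.18
    endloop
  endfacet
  facet normal 0.0000 -1.0000 0.0000
    outer loop
      vertex 0.00 0.00 0.00
      vertex 29.91 0.00 0.00
      vertex 29.91 0.00 8.18
    endloop
  endfacet
  facet normal 0.0000 -1.0000 0.0000
    outer loop
      vertex 0.00 0.00 0.00
      vertex 29.91 0.00 8.18
      vertex 0.00 0.00 8.18
    endloop
  endfacet
  facet normal 1.0000 0.0000 0.0000
    outer loop
      vertex 29.91 0.00 0.00
      vertex 29.91 5.83 0.00
      vertex 29.91 5.83 8.18
    endloop
  endfacet
  facet normal 1.0000 0.0000 0.0000
    outer loop
      vertex 29.91 0.00 0.00
      vertex 29.91 5.83 8.18
      vertex 29.91 0.00 8.18
    endloop
  endfacet
  facet normal 0.0000 1.0000 0.0000
    outer loop
      vertex 29.91 5.83 0.00
      vertex 6.07 5.83 0.00
      vertex 6.07 5.83 8.18
    endloop
  endfacet
  facet normal 0.0000 1.0000 0.0000
    outer loop
      vertex 29.91 5.83 0.00
      vertex 6.07 5.83 8.18
      vertex 29.91 5.83 8.18
    endloop
  endfacet
  facet normal 1.0000 0.0000 0.0000
    outer loop
      vertex 6.07 5.83 0.00
      vertex 6.07 13.33 0.00
      vertex 6.07 13.33 8.18
    endloop
  endfacet
  facet normal 1.0000 0.0000 0.0000
    outer loop
      vertex 6.07 5.83 0.00
      vertex 6.07 13.33 8.18
      vertex 6.07 5.83 8.18
    endloop
  endfacet
  facet normal 0.0000 1.0000 0.0000
    outer loop
      vertex 6.07 13.33 0.00
      vertex 0.00 13.33 0.00
      vertex 0.00 13.33 8.18
    endloop
  endfacet
  facet normal 0.0000 1.0000 0.0000
    outer loop
      vertex 6.07 13.33 0.00
      vertex 0.00 13.33 8.18
      vertex 6.07 13.33 8.18
    endloop
  endfacet
  facet normal -1.0000 0.0000 0.0000
    outer loop
      vertex 0.00 13.33 0.00
      vertex 0.00 0.00 0.00
      vertex 0.00 0.00 8.18
    endloop
  endfacet
  facet normal -1.0000 0.0000 0.0000
    outer loop
      vertex 0.00 13.33 0.00
      vertex 0.00 0.00 8.18
      vertex 0.00 13.33 8.18
    endloop
  endfacet
endsolid part

The G0 Z moves step by Δz≈1.17 mm. Every layer's G1 loop is the same polygon, so the solid is a straight extrusion of it from z=0 to z≈8.18. Closing with flat bottom and top caps and triangulating gives 20 facets — an L-shaped prism: outer 29.9 × 13.3 mm, arm thicknesses ≈ 5.83 mm (horizontal) and 6.07 mm (vertical), extruded 8.18 mm in z.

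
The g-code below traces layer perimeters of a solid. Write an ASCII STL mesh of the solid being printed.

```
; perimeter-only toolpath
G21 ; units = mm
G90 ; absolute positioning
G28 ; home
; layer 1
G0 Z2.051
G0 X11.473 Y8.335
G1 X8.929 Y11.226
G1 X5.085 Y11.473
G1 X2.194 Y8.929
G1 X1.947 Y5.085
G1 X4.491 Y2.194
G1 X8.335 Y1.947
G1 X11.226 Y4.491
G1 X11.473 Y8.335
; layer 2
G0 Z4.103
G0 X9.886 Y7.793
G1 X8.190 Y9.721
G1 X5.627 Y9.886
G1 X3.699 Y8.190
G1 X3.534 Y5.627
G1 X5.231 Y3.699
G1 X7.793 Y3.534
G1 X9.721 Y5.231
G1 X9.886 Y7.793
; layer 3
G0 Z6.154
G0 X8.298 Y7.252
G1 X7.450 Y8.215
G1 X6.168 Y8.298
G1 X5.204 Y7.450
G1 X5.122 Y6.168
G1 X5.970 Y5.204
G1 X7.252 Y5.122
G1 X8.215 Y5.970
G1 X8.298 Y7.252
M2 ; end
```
solid part
  facet normal 0.0000 0.0000 -1.0000
    outer loop
      vertex 4.544 13.061 0.000
      vertex 9.669 12.732 0.000
      vertex 13.061 8.876 0.000
    endloop
  endfacet
  facet normal 0.0000 0.0000 -1.0000
    outer loop
      vertex 0.688 9.669 0.000
      vertex 4.544 13.061 0.000
      vertex 13.061 8.876 0.000
    endloop
  endfacet
  facet normal 0.0000 0.0000 -1.0000
    outer loop
      vertex 0.359 4.544 0.000
      vertex 0.688 9.669 0.000
      vertex 13.061 8.876 0.000
    endloop
  endfacet
  facet normal 0.0000 0.0000 -1.0000
    outer loop
      vertex 3.751 0.688 0.000
      vertex 0.359 4.544 0.000
      vertex 13.061 8.876 0.000
    endloop
  endfacet
  facet normal 0.0000 0.0000 -1.0000
    outer loop
      vertex 8.876 0.359 0.000
      vertex 3.751 0.688 0.000
      vertex 13.061 8.876 0.000
    endloop
  endfacet
  facet normal 0.0000 0.0000 -1.0000
    outer loop
      vertex 12.732 3.751 0.000
      vertex 8.876 0.359 0.000
      vertex 13.061 8.876 0.000
    endloop
  endfacet
  facet normal 0.5991 0.5270 0.6028
    outer loop
      vertex 13.061 8.876 0.000
      vertex 9.669 12.732 0.000
      vertex 6.710 6.710 8.205
    endloop
  endfacet
  facet normal 0.0511 0.7962 0.6028
    outer loop
      vertex 9.669 12.732 0.000
      vertex 4.544 13.061 0.000
      vertex 6.710 6.710 8.205
    endloop
  endfacet
  facet normal -0.5270 0.5991 0.6028
    outer loop
      vertex 4.544 13.061 0.000
      vertex 0.688 9.669 0.000
      vertex 6.710 6.710 8.205
    endloop
  endfacet
  facet normal -0.7962 0.0511 0.6028
    outer loop
      vertex 0.688 9.669 0.000
      vertex 0.359 4.544 0.000
      vertex 6.710 6.710 8.205
    endloop
  endfacet
  facet normal -0.5991 -0.5270 0.6028
    outer loop
      vertex 0.359 4.544 0.000
      vertex 3.751 0.688 0.000
      vertex 6.710 6.710 8.205
    endloop
  endfacet
  facet normal -0.0511 -0.7962 0.6028
    outer loop
      vertex 3.751 0.688 0.000
      vertex 8.876 0.359 0.000
      vertex 6.710 6.710 8.205
    endloop
  endfacet
  facet normal 0.5270 -0.5991 0.6028
    outer loop
      vertex 8.876 0.359 0.000
      vertex 12.732 3.751 0.000
      vertex 6.710 6.710 8.205
    endloop
  endfacet
  facet normal 0.7962 -0.0511 0.6028
    outer loop
      vertex 12.732 3.751 0.000
      vertex 13.061 8.876 0.000
      vertex 6.710 6.710 8.205
    endloop
  endfacet
endsolid part

The G0 Z moves step by Δz≈2.051 mm. The G1 loops shrink linearly with z, so the solid tapers from its base footprint up to z≈8.21. Closing with a flat bottom cap and the tapered top and triangulating gives 14 facets — a regular 8-sided pyramid, base circumscribed radius ≈ 6.71 mm, apex at z ≈ 8.21 mm.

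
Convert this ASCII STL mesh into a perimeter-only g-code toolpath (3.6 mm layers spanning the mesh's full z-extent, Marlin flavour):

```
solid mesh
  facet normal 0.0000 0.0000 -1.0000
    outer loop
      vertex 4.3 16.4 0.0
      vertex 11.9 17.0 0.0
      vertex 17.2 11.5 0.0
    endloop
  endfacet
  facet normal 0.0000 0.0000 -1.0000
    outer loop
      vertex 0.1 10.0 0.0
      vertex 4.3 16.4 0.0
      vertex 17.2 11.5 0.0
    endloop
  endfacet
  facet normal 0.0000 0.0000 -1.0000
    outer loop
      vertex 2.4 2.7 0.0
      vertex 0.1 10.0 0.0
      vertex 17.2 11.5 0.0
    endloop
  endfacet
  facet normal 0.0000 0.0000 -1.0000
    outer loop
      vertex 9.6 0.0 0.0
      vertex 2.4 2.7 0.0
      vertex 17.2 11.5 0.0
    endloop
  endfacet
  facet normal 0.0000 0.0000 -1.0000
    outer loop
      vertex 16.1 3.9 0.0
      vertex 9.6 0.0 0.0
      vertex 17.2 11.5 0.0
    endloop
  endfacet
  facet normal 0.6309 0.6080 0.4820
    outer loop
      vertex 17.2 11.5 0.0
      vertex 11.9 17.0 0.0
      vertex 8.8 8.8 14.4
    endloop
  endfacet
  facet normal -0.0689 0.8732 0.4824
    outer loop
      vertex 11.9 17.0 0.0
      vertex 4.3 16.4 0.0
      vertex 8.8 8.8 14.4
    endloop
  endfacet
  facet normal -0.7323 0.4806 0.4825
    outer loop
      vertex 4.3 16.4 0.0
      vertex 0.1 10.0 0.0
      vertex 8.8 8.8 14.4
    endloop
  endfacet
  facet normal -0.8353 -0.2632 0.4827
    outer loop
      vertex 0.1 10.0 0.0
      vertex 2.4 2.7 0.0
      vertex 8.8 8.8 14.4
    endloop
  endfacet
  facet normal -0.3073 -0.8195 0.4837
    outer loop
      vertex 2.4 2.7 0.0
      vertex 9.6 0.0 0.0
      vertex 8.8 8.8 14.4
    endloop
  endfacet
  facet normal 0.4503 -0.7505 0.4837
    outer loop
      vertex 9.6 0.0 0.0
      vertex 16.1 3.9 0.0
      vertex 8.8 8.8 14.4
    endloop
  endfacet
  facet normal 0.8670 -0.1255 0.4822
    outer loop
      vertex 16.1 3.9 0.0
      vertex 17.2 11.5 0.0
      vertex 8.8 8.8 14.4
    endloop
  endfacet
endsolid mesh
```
; perimeter-only toolpath
G21 ; units = mm
G90 ; absolute positioning
G28 ; home
; layer 1
G0 Z3.6
G0 X15.1 Y10.8
G1 X11.1 Y14.9
G1 X5.4 Y14.5
G1 X2.3 Y9.7
G1 X4.0 Y4.2
G1 X9.4 Y2.2
G1 X14.3 Y5.1
G1 X15.1 Y10.8
; layer 2
G0 Z7.2
G0 X13.0 Y10.2
G1 X10.4 Y12.9
G1 X6.6 Y12.6
G1 X4.5 Y9.4
G1 X5.6 Y5.8
G1 X9.2 Y4.4
G1 X12.5 Y6.4
G1 X13.0 Y10.2
; layer 3
G0 Z10.8
G0 X10.9 Y9.5
G1 X9.6 Y10.9
G1 X7.7 Y10.7
G1 X6.6 Y9.1
G1 X7.2 Y7.3
G1 X9.0 Y6.6
G1 X10.6 Y7.6
G1 X10.9 Y9.5
M2 ; end

The solid is a regular 7-sided pyramid, base circumscribed radius ≈ 8.8 mm, apex at z ≈ 14.4 mm. Slicing at Δz = 3.6 mm — 4 equal slices spanning the solid's height, so layer i sits at z = i·h/4 — gives 3 non-empty perimeters. Each is a 7-segment closed polygon; G0 lifts to the layer z and rapids to the start vertex, then G1 traces the edges. The cross-section shrinks linearly with z (the slice at the apex is degenerate and omitted).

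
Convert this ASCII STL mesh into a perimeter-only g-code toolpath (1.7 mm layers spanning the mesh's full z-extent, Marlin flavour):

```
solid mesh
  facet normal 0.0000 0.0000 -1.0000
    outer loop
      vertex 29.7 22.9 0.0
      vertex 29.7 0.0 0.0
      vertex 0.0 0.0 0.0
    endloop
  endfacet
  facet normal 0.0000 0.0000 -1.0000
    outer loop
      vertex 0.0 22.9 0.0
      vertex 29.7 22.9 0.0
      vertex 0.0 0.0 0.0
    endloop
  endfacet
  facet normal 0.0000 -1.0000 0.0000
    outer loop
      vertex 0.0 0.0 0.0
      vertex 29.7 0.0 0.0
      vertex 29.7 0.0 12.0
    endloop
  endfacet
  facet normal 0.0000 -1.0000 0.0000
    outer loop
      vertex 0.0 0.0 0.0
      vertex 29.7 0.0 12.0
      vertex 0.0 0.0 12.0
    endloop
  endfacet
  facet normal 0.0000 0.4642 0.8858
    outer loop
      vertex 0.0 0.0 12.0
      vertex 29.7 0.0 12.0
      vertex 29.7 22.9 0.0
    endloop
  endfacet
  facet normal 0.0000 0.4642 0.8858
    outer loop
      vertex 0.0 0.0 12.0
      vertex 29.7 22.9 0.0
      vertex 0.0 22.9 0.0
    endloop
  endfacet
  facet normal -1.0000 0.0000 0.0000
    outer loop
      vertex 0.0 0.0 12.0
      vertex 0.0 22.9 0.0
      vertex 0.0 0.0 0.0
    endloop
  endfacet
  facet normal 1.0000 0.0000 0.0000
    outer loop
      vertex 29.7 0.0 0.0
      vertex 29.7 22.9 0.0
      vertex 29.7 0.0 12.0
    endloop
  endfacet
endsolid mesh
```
; perimeter-only toolpath
G21 ; units = mm
G90 ; absolute positioning
G28 ; home
; layer 1
G0 Z1.7
G0 X0.0 Y0.0
G1 X29.7 Y0.0
G1 X29.7 Y19.6
G1 X0.0 Y19.6
G1 X0.0 Y0.0
; layer 2
G0 Z3.4
G0 X0.0 Y0.0
G1 X29.7 Y0.0
G1 X29.7 Y16.4
G1 X0.0 Y16.4
G1 X0.0 Y0.0
; layer 3
G0 Z5.1
G0 X0.0 Y0.0
G1 X29.7 Y0.0
G1 X29.7 Y13.1
G1 X0.0 Y13.1
G1 X0.0 Y0.0
; layer 4
G0 Z6.9
G0 X0.0 Y0.0
G1 X29.7 Y0.0
G1 X29.7 Y9.8
G1 X0.0 Y9.8
G1 X0.0 Y0.0
; layer 5
G0 Z8.6
G0 X0.0 Y0.0
G1 X29.7 Y0.0
G1 X29.7 Y6.5
G1 X0.0 Y6.5
G1 X0.0 Y0.0
; layer 6
G0 Z10.3
G0 X0.0 Y0.0
G1 X29.7 Y0.0
G1 X29.7 Y3.3
G1 X0.0 Y3.3
G1 X0.0 Y0.0
M2 ; end

The solid is a wedge (ramp): 29.7 × 22.9 mm base, rising to 12 mm along the y=0 edge and sloping linearly to z=0 at y=22.9. Slicing at Δz = 1.7 mm — 7 equal slices spanning the solid's height, so layer i sits at z = i·h/7 — gives 6 non-empty perimeters. Each is a 4-segment closed polygon; G0 lifts to the layer z and rapids to the start vertex, then G1 traces the edges. The cross-section shrinks linearly with z (the slice at the apex is degenerate and omitted).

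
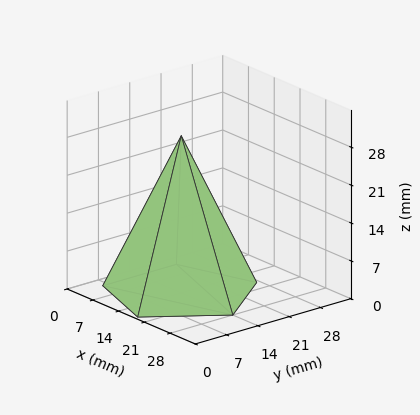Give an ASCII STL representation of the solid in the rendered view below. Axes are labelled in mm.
Reading the render: the shape is a regular 5-sided pyramid, base circumscribed radius ≈ 14 mm, apex at z ≈ 29 mm (dimensions read to the nearest mm from the axis ticks). For the STL, each face is triangulated and given an outward normal.

solid part
  facet normal 0.0000 0.0000 -1.0000
    outer loop
      vertex 2.67 22.23 0.00
      vertex 18.33 27.31 0.00
      vertex 28.00 14.00 0.00
    endloop
  endfacet
  facet normal 0.0000 0.0000 -1.0000
    outer loop
      vertex 2.67 5.77 0.00
      vertex 2.67 22.23 0.00
      vertex 28.00 14.00 0.00
    endloop
  endfacet
  facet normal 0.0000 0.0000 -1.0000
    outer loop
      vertex 18.33 0.69 0.00
      vertex 2.67 5.77 0.00
      vertex 28.00 14.00 0.00
    endloop
  endfacet
  facet normal 0.7536 0.5475 0.3638
    outer loop
      vertex 28.00 14.00 0.00
      vertex 18.33 27.31 0.00
      vertex 14.00 14.00 29.00
    endloop
  endfacet
  facet normal -0.2874 0.8860 0.3637
    outer loop
      vertex 18.33 27.31 0.00
      vertex 2.67 22.23 0.00
      vertex 14.00 14.00 29.00
    endloop
  endfacet
  facet normal -0.9314 0.0000 0.3639
    outer loop
      vertex 2.67 22.23 0.00
      vertex 2.67 5.77 0.00
      vertex 14.00 14.00 29.00
    endloop
  endfacet
  facet normal -0.2874 -0.8860 0.3637
    outer loop
      vertex 2.67 5.77 0.00
      vertex 18.33 0.69 0.00
      vertex 14.00 14.00 29.00
    endloop
  endfacet
  facet normal 0.7536 -0.5475 0.3638
    outer loop
      vertex 18.33 0.69 0.00
      vertex 28.00 14.00 0.00
      vertex 14.00 14.00 29.00
    endloop
  endfacet
endsolid part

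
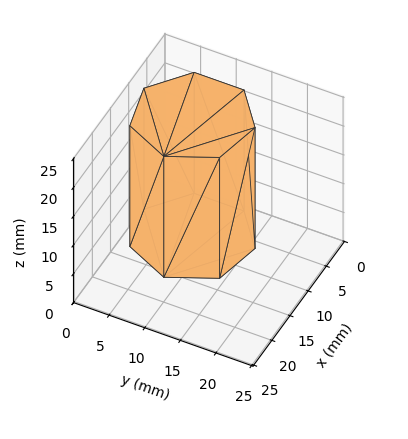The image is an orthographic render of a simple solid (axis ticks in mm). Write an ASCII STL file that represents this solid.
Reading the render: the shape is a regular 7-sided prism (a cylinder approximated with 7 flat sides), circumscribed radius ≈ 8 mm, height ≈ 21 mm (dimensions read to the nearest mm from the axis ticks). For the STL, each face is triangulated and given an outward normal.

solid part
  facet normal 0.0000 0.0000 -1.0000
    outer loop
      vertex 6.2 15.8 0.0
      vertex 13.0 14.3 0.0
      vertex 16.0 8.0 0.0
    endloop
  endfacet
  facet normal 0.0000 0.0000 -1.0000
    outer loop
      vertex 0.8 11.5 0.0
      vertex 6.2 15.8 0.0
      vertex 16.0 8.0 0.0
    endloop
  endfacet
  facet normal 0.0000 0.0000 -1.0000
    outer loop
      vertex 0.8 4.5 0.0
      vertex 0.8 11.5 0.0
      vertex 16.0 8.0 0.0
    endloop
  endfacet
  facet normal 0.0000 0.0000 -1.0000
    outer loop
      vertex 6.2 0.2 0.0
      vertex 0.8 4.5 0.0
      vertex 16.0 8.0 0.0
    endloop
  endfacet
  facet normal 0.0000 0.0000 -1.0000
    outer loop
      vertex 13.0 1.7 0.0
      vertex 6.2 0.2 0.0
      vertex 16.0 8.0 0.0
    endloop
  endfacet
  facet normal 0.0000 0.0000 1.0000
    outer loop
      vertex 16.0 8.0 21.0
      vertex 13.0 14.3 21.0
      vertex 6.2 15.8 21.0
    endloop
  endfacet
  facet normal 0.0000 0.0000 1.0000
    outer loop
      vertex 16.0 8.0 21.0
      vertex 6.2 15.8 21.0
      vertex 0.8 11.5 21.0
    endloop
  endfacet
  facet normal 0.0000 0.0000 1.0000
    outer loop
      vertex 16.0 8.0 21.0
      vertex 0.8 11.5 21.0
      vertex 0.8 4.5 21.0
    endloop
  endfacet
  facet normal 0.0000 0.0000 1.0000
    outer loop
      vertex 16.0 8.0 21.0
      vertex 0.8 4.5 21.0
      vertex 6.2 0.2 21.0
    endloop
  endfacet
  facet normal 0.0000 0.0000 1.0000
    outer loop
      vertex 16.0 8.0 21.0
      vertex 6.2 0.2 21.0
      vertex 13.0 1.7 21.0
    endloop
  endfacet
  facet normal 0.9029 0.4299 0.0000
    outer loop
      vertex 16.0 8.0 0.0
      vertex 13.0 14.3 0.0
      vertex 13.0 14.3 21.0
    endloop
  endfacet
  facet normal 0.9029 0.4299 0.0000
    outer loop
      vertex 16.0 8.0 0.0
      vertex 13.0 14.3 21.0
      vertex 16.0 8.0 21.0
    endloop
  endfacet
  facet normal 0.2154 0.9765 0.0000
    outer loop
      vertex 13.0 14.3 0.0
      vertex 6.2 15.8 0.0
      vertex 6.2 15.8 21.0
    endloop
  endfacet
  facet normal 0.2154 0.9765 0.0000
    outer loop
      vertex 13.0 14.3 0.0
      vertex 6.2 15.8 21.0
      vertex 13.0 14.3 21.0
    endloop
  endfacet
  facet normal -0.6229 0.7823 0.0000
    outer loop
      vertex 6.2 15.8 0.0
      vertex 0.8 11.5 0.0
      vertex 0.8 11.5 21.0
    endloop
  endfacet
  facet normal -0.6229 0.7823 0.0000
    outer loop
      vertex 6.2 15.8 0.0
      vertex 0.8 11.5 21.0
      vertex 6.2 15.8 21.0
    endloop
  endfacet
  facet normal -1.0000 0.0000 0.0000
    outer loop
      vertex 0.8 11.5 0.0
      vertex 0.8 4.5 0.0
      vertex 0.8 4.5 21.0
    endloop
  endfacet
  facet normal -1.0000 0.0000 0.0000
    outer loop
      vertex 0.8 11.5 0.0
      vertex 0.8 4.5 21.0
      vertex 0.8 11.5 21.0
    endloop
  endfacet
  facet normal -0.6229 -0.7823 0.0000
    outer loop
      vertex 0.8 4.5 0.0
      vertex 6.2 0.2 0.0
      vertex 6.2 0.2 21.0
    endloop
  endfacet
  facet normal -0.6229 -0.7823 0.0000
    outer loop
      vertex 0.8 4.5 0.0
      vertex 6.2 0.2 21.0
      vertex 0.8 4.5 21.0
    endloop
  endfacet
  facet normal 0.2154 -0.9765 0.0000
    outer loop
      vertex 6.2 0.2 0.0
      vertex 13.0 1.7 0.0
      vertex 13.0 1.7 21.0
    endloop
  endfacet
  facet normal 0.2154 -0.9765 0.0000
    outer loop
      vertex 6.2 0.2 0.0
      vertex 13.0 1.7 21.0
      vertex 6.2 0.2 21.0
    endloop
  endfacet
  facet normal 0.9029 -0.4299 0.0000
    outer loop
      vertex 13.0 1.7 0.0
      vertex 16.0 8.0 0.0
      vertex 16.0 8.0 21.0
    endloop
  endfacet
  facet normal 0.9029 -0.4299 0.0000
    outer loop
      vertex 13.0 1.7 0.0
      vertex 16.0 8.0 21.0
      vertex 13.0 1.7 21.0
    endloop
  endfacet
endsolid part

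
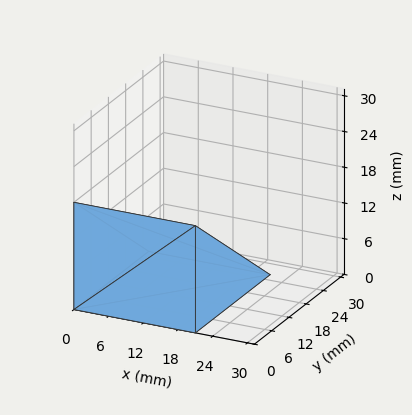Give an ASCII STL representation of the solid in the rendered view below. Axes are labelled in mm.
Reading the render: the shape is a wedge (ramp): 21 × 26 mm base, rising to 18 mm along the y=0 edge and sloping linearly to z=0 at y=26 (dimensions read to the nearest mm from the axis ticks). For the STL, each face is triangulated and given an outward normal.

solid part
  facet normal 0.0000 0.0000 -1.0000
    outer loop
      vertex 21.0 26.0 0.0
      vertex 21.0 0.0 0.0
      vertex 0.0 0.0 0.0
    endloop
  endfacet
  facet normal 0.0000 0.0000 -1.0000
    outer loop
      vertex 0.0 26.0 0.0
      vertex 21.0 26.0 0.0
      vertex 0.0 0.0 0.0
    endloop
  endfacet
  facet normal 0.0000 -1.0000 0.0000
    outer loop
      vertex 0.0 0.0 0.0
      vertex 21.0 0.0 0.0
      vertex 21.0 0.0 18.0
    endloop
  endfacet
  facet normal 0.0000 -1.0000 0.0000
    outer loop
      vertex 0.0 0.0 0.0
      vertex 21.0 0.0 18.0
      vertex 0.0 0.0 18.0
    endloop
  endfacet
  facet normal 0.0000 0.5692 0.8222
    outer loop
      vertex 0.0 0.0 18.0
      vertex 21.0 0.0 18.0
      vertex 21.0 26.0 0.0
    endloop
  endfacet
  facet normal 0.0000 0.5692 0.8222
    outer loop
      vertex 0.0 0.0 18.0
      vertex 21.0 26.0 0.0
      vertex 0.0 26.0 0.0
    endloop
  endfacet
  facet normal -1.0000 0.0000 0.0000
    outer loop
      vertex 0.0 0.0 18.0
      vertex 0.0 26.0 0.0
      vertex 0.0 0.0 0.0
    endloop
  endfacet
  facet normal 1.0000 0.0000 0.0000
    outer loop
      vertex 21.0 0.0 0.0
      vertex 21.0 26.0 0.0
      vertex 21.0 0.0 18.0
    endloop
  endfacet
endsolid part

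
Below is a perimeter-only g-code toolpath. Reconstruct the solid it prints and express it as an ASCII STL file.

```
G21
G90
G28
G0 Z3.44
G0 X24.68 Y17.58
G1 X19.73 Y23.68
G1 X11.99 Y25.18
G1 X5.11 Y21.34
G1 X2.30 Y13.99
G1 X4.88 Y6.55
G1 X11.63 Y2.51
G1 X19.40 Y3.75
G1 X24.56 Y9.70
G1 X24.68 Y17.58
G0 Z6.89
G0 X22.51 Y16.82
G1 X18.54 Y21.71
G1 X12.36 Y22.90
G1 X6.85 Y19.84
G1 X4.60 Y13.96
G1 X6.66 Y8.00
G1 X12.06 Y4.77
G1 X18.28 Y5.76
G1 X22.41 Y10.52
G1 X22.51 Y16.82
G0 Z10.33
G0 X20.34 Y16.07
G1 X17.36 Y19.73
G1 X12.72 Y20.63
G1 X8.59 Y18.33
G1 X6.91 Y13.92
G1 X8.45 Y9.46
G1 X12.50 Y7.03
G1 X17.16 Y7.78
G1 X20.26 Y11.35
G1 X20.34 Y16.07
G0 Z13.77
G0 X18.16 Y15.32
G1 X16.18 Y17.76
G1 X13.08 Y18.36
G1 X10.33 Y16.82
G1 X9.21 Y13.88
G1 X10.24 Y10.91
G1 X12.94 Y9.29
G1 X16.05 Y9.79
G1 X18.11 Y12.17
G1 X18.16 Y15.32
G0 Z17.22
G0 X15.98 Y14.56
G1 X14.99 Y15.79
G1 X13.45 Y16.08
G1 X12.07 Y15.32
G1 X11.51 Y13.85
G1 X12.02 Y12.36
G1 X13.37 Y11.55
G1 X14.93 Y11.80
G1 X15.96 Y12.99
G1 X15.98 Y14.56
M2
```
solid part
  facet normal 0.0000 0.0000 -1.0000
    outer loop
      vertex 11.63 27.45 0.00
      vertex 20.91 25.66 0.00
      vertex 26.86 18.33 0.00
    endloop
  endfacet
  facet normal 0.0000 0.0000 -1.0000
    outer loop
      vertex 3.37 22.85 0.00
      vertex 11.63 27.45 0.00
      vertex 26.86 18.33 0.00
    endloop
  endfacet
  facet normal 0.0000 0.0000 -1.0000
    outer loop
      vertex 0.00 14.03 0.00
      vertex 3.37 22.85 0.00
      vertex 26.86 18.33 0.00
    endloop
  endfacet
  facet normal 0.0000 0.0000 -1.0000
    outer loop
      vertex 3.09 5.10 0.00
      vertex 0.00 14.03 0.00
      vertex 26.86 18.33 0.00
    endloop
  endfacet
  facet normal 0.0000 0.0000 -1.0000
    outer loop
      vertex 11.19 0.25 0.00
      vertex 3.09 5.10 0.00
      vertex 26.86 18.33 0.00
    endloop
  endfacet
  facet normal 0.0000 0.0000 -1.0000
    outer loop
      vertex 20.52 1.74 0.00
      vertex 11.19 0.25 0.00
      vertex 26.86 18.33 0.00
    endloop
  endfacet
  facet normal 0.0000 0.0000 -1.0000
    outer loop
      vertex 26.71 8.88 0.00
      vertex 20.52 1.74 0.00
      vertex 26.86 18.33 0.00
    endloop
  endfacet
  facet normal 0.6574 0.5336 0.5320
    outer loop
      vertex 26.86 18.33 0.00
      vertex 20.91 25.66 0.00
      vertex 13.81 13.81 20.66
    endloop
  endfacet
  facet normal 0.1604 0.8314 0.5320
    outer loop
      vertex 20.91 25.66 0.00
      vertex 11.63 27.45 0.00
      vertex 13.81 13.81 20.66
    endloop
  endfacet
  facet normal -0.4120 0.7398 0.5319
    outer loop
      vertex 11.63 27.45 0.00
      vertex 3.37 22.85 0.00
      vertex 13.81 13.81 20.66
    endloop
  endfacet
  facet normal -0.7910 0.3022 0.5320
    outer loop
      vertex 3.37 22.85 0.00
      vertex 0.00 14.03 0.00
      vertex 13.81 13.81 20.66
    endloop
  endfacet
  facet normal -0.8002 -0.2769 0.5320
    outer loop
      vertex 0.00 14.03 0.00
      vertex 3.09 5.10 0.00
      vertex 13.81 13.81 20.66
    endloop
  endfacet
  facet normal -0.4350 -0.7265 0.5320
    outer loop
      vertex 3.09 5.10 0.00
      vertex 11.19 0.25 0.00
      vertex 13.81 13.81 20.66
    endloop
  endfacet
  facet normal 0.1335 -0.8362 0.5319
    outer loop
      vertex 11.19 0.25 0.00
      vertex 20.52 1.74 0.00
      vertex 13.81 13.81 20.66
    endloop
  endfacet
  facet normal 0.6398 -0.5547 0.5319
    outer loop
      vertex 20.52 1.74 0.00
      vertex 26.71 8.88 0.00
      vertex 13.81 13.81 20.66
    endloop
  endfacet
  facet normal 0.8467 -0.0134 0.5319
    outer loop
      vertex 26.71 8.88 0.00
      vertex 26.86 18.33 0.00
      vertex 13.81 13.81 20.66
    endloop
  endfacet
endsolid part

The G0 Z moves step by Δz≈3.44 mm. The G1 loops shrink linearly with z, so the solid tapers from its base footprint up to z≈20.7. Closing with a flat bottom cap and the tapered top and triangulating gives 16 facets — a regular 9-sided pyramid, base circumscribed radius ≈ 13.8 mm, apex at z ≈ 20.7 mm.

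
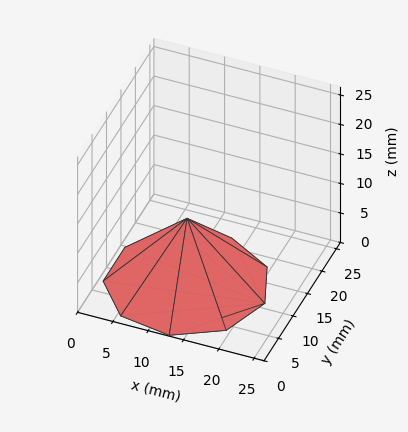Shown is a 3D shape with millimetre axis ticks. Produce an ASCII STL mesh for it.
Reading the render: the shape is a regular 9-sided pyramid, base circumscribed radius ≈ 11 mm, apex at z ≈ 11 mm (dimensions read to the nearest mm from the axis ticks). For the STL, each face is triangulated and given an outward normal.

solid part
  facet normal 0.0000 0.0000 -1.0000
    outer loop
      vertex 12.91 21.83 0.00
      vertex 19.43 18.07 0.00
      vertex 22.00 11.00 0.00
    endloop
  endfacet
  facet normal 0.0000 0.0000 -1.0000
    outer loop
      vertex 5.50 20.53 0.00
      vertex 12.91 21.83 0.00
      vertex 22.00 11.00 0.00
    endloop
  endfacet
  facet normal 0.0000 0.0000 -1.0000
    outer loop
      vertex 0.66 14.76 0.00
      vertex 5.50 20.53 0.00
      vertex 22.00 11.00 0.00
    endloop
  endfacet
  facet normal 0.0000 0.0000 -1.0000
    outer loop
      vertex 0.66 7.24 0.00
      vertex 0.66 14.76 0.00
      vertex 22.00 11.00 0.00
    endloop
  endfacet
  facet normal 0.0000 0.0000 -1.0000
    outer loop
      vertex 5.50 1.47 0.00
      vertex 0.66 7.24 0.00
      vertex 22.00 11.00 0.00
    endloop
  endfacet
  facet normal 0.0000 0.0000 -1.0000
    outer loop
      vertex 12.91 0.17 0.00
      vertex 5.50 1.47 0.00
      vertex 22.00 11.00 0.00
    endloop
  endfacet
  facet normal 0.0000 0.0000 -1.0000
    outer loop
      vertex 19.43 3.93 0.00
      vertex 12.91 0.17 0.00
      vertex 22.00 11.00 0.00
    endloop
  endfacet
  facet normal 0.6848 0.2489 0.6848
    outer loop
      vertex 22.00 11.00 0.00
      vertex 19.43 18.07 0.00
      vertex 11.00 11.00 11.00
    endloop
  endfacet
  facet normal 0.3641 0.6313 0.6848
    outer loop
      vertex 19.43 18.07 0.00
      vertex 12.91 21.83 0.00
      vertex 11.00 11.00 11.00
    endloop
  endfacet
  facet normal -0.1259 0.7178 0.6848
    outer loop
      vertex 12.91 21.83 0.00
      vertex 5.50 20.53 0.00
      vertex 11.00 11.00 11.00
    endloop
  endfacet
  facet normal -0.5583 0.4683 0.6849
    outer loop
      vertex 5.50 20.53 0.00
      vertex 0.66 14.76 0.00
      vertex 11.00 11.00 11.00
    endloop
  endfacet
  facet normal -0.7286 0.0000 0.6849
    outer loop
      vertex 0.66 14.76 0.00
      vertex 0.66 7.24 0.00
      vertex 11.00 11.00 11.00
    endloop
  endfacet
  facet normal -0.5583 -0.4683 0.6849
    outer loop
      vertex 0.66 7.24 0.00
      vertex 5.50 1.47 0.00
      vertex 11.00 11.00 11.00
    endloop
  endfacet
  facet normal -0.1259 -0.7178 0.6848
    outer loop
      vertex 5.50 1.47 0.00
      vertex 12.91 0.17 0.00
      vertex 11.00 11.00 11.00
    endloop
  endfacet
  facet normal 0.3641 -0.6313 0.6848
    outer loop
      vertex 12.91 0.17 0.00
      vertex 19.43 3.93 0.00
      vertex 11.00 11.00 11.00
    endloop
  endfacet
  facet normal 0.6848 -0.2489 0.6848
    outer loop
      vertex 19.43 3.93 0.00
      vertex 22.00 11.00 0.00
      vertex 11.00 11.00 11.00
    endloop
  endfacet
endsolid part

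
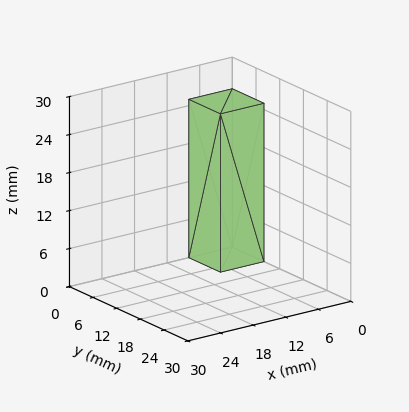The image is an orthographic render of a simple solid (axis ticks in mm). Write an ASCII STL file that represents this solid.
Reading the render: the shape is a rectangular box, roughly 8 × 8 mm footprint and 25 mm tall (dimensions read to the nearest mm from the axis ticks). For the STL, each face is triangulated and given an outward normal.

solid part
  facet normal 0.0000 0.0000 -1.0000
    outer loop
      vertex 8.000 8.000 0.000
      vertex 8.000 0.000 0.000
      vertex 0.000 0.000 0.000
    endloop
  endfacet
  facet normal 0.0000 0.0000 -1.0000
    outer loop
      vertex 0.000 8.000 0.000
      vertex 8.000 8.000 0.000
      vertex 0.000 0.000 0.000
    endloop
  endfacet
  facet normal 0.0000 0.0000 1.0000
    outer loop
      vertex 0.000 0.000 25.000
      vertex 8.000 0.000 25.000
      vertex 8.000 8.000 25.000
    endloop
  endfacet
  facet normal 0.0000 0.0000 1.0000
    outer loop
      vertex 0.000 0.000 25.000
      vertex 8.000 8.000 25.000
      vertex 0.000 8.000 25.000
    endloop
  endfacet
  facet normal 0.0000 -1.0000 0.0000
    outer loop
      vertex 0.000 0.000 0.000
      vertex 8.000 0.000 0.000
      vertex 8.000 0.000 25.000
    endloop
  endfacet
  facet normal 0.0000 -1.0000 0.0000
    outer loop
      vertex 0.000 0.000 0.000
      vertex 8.000 0.000 25.000
      vertex 0.000 0.000 25.000
    endloop
  endfacet
  facet normal 0.0000 1.0000 0.0000
    outer loop
      vertex 8.000 8.000 25.000
      vertex 8.000 8.000 0.000
      vertex 0.000 8.000 0.000
    endloop
  endfacet
  facet normal 0.0000 1.0000 0.0000
    outer loop
      vertex 0.000 8.000 25.000
      vertex 8.000 8.000 25.000
      vertex 0.000 8.000 0.000
    endloop
  endfacet
  facet normal -1.0000 0.0000 0.0000
    outer loop
      vertex 0.000 8.000 25.000
      vertex 0.000 8.000 0.000
      vertex 0.000 0.000 0.000
    endloop
  endfacet
  facet normal -1.0000 0.0000 0.0000
    outer loop
      vertex 0.000 0.000 25.000
      vertex 0.000 8.000 25.000
      vertex 0.000 0.000 0.000
    endloop
  endfacet
  facet normal 1.0000 0.0000 0.0000
    outer loop
      vertex 8.000 0.000 0.000
      vertex 8.000 8.000 0.000
      vertex 8.000 8.000 25.000
    endloop
  endfacet
  facet normal 1.0000 0.0000 0.0000
    outer loop
      vertex 8.000 0.000 0.000
      vertex 8.000 8.000 25.000
      vertex 8.000 0.000 25.000
    endloop
  endfacet
endsolid part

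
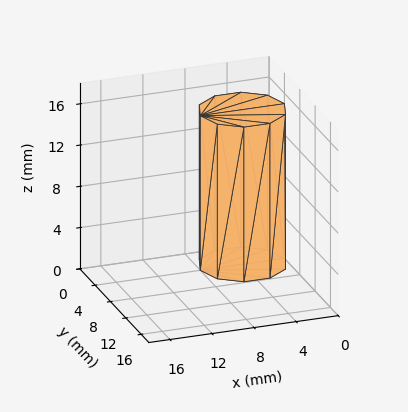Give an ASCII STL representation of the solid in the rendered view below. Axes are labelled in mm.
Reading the render: the shape is a regular 10-sided prism (a cylinder approximated with 10 flat sides), circumscribed radius ≈ 4 mm, height ≈ 15 mm (dimensions read to the nearest mm from the axis ticks). For the STL, each face is triangulated and given an outward normal.

solid part
  facet normal 0.0000 0.0000 -1.0000
    outer loop
      vertex 5.24 7.80 0.00
      vertex 7.24 6.35 0.00
      vertex 8.00 4.00 0.00
    endloop
  endfacet
  facet normal 0.0000 0.0000 -1.0000
    outer loop
      vertex 2.76 7.80 0.00
      vertex 5.24 7.80 0.00
      vertex 8.00 4.00 0.00
    endloop
  endfacet
  facet normal 0.0000 0.0000 -1.0000
    outer loop
      vertex 0.76 6.35 0.00
      vertex 2.76 7.80 0.00
      vertex 8.00 4.00 0.00
    endloop
  endfacet
  facet normal 0.0000 0.0000 -1.0000
    outer loop
      vertex 0.00 4.00 0.00
      vertex 0.76 6.35 0.00
      vertex 8.00 4.00 0.00
    endloop
  endfacet
  facet normal 0.0000 0.0000 -1.0000
    outer loop
      vertex 0.76 1.65 0.00
      vertex 0.00 4.00 0.00
      vertex 8.00 4.00 0.00
    endloop
  endfacet
  facet normal 0.0000 0.0000 -1.0000
    outer loop
      vertex 2.76 0.20 0.00
      vertex 0.76 1.65 0.00
      vertex 8.00 4.00 0.00
    endloop
  endfacet
  facet normal 0.0000 0.0000 -1.0000
    outer loop
      vertex 5.24 0.20 0.00
      vertex 2.76 0.20 0.00
      vertex 8.00 4.00 0.00
    endloop
  endfacet
  facet normal 0.0000 0.0000 -1.0000
    outer loop
      vertex 7.24 1.65 0.00
      vertex 5.24 0.20 0.00
      vertex 8.00 4.00 0.00
    endloop
  endfacet
  facet normal 0.0000 0.0000 1.0000
    outer loop
      vertex 8.00 4.00 15.00
      vertex 7.24 6.35 15.00
      vertex 5.24 7.80 15.00
    endloop
  endfacet
  facet normal 0.0000 0.0000 1.0000
    outer loop
      vertex 8.00 4.00 15.00
      vertex 5.24 7.80 15.00
      vertex 2.76 7.80 15.00
    endloop
  endfacet
  facet normal 0.0000 0.0000 1.0000
    outer loop
      vertex 8.00 4.00 15.00
      vertex 2.76 7.80 15.00
      vertex 0.76 6.35 15.00
    endloop
  endfacet
  facet normal 0.0000 0.0000 1.0000
    outer loop
      vertex 8.00 4.00 15.00
      vertex 0.76 6.35 15.00
      vertex 0.00 4.00 15.00
    endloop
  endfacet
  facet normal 0.0000 0.0000 1.0000
    outer loop
      vertex 8.00 4.00 15.00
      vertex 0.00 4.00 15.00
      vertex 0.76 1.65 15.00
    endloop
  endfacet
  facet normal 0.0000 0.0000 1.0000
    outer loop
      vertex 8.00 4.00 15.00
      vertex 0.76 1.65 15.00
      vertex 2.76 0.20 15.00
    endloop
  endfacet
  facet normal 0.0000 0.0000 1.0000
    outer loop
      vertex 8.00 4.00 15.00
      vertex 2.76 0.20 15.00
      vertex 5.24 0.20 15.00
    endloop
  endfacet
  facet normal 0.0000 0.0000 1.0000
    outer loop
      vertex 8.00 4.00 15.00
      vertex 5.24 0.20 15.00
      vertex 7.24 1.65 15.00
    endloop
  endfacet
  facet normal 0.9515 0.3077 0.0000
    outer loop
      vertex 8.00 4.00 0.00
      vertex 7.24 6.35 0.00
      vertex 7.24 6.35 15.00
    endloop
  endfacet
  facet normal 0.9515 0.3077 0.0000
    outer loop
      vertex 8.00 4.00 0.00
      vertex 7.24 6.35 15.00
      vertex 8.00 4.00 15.00
    endloop
  endfacet
  facet normal 0.5870 0.8096 0.0000
    outer loop
      vertex 7.24 6.35 0.00
      vertex 5.24 7.80 0.00
      vertex 5.24 7.80 15.00
    endloop
  endfacet
  facet normal 0.5870 0.8096 0.0000
    outer loop
      vertex 7.24 6.35 0.00
      vertex 5.24 7.80 15.00
      vertex 7.24 6.35 15.00
    endloop
  endfacet
  facet normal 0.0000 1.0000 0.0000
    outer loop
      vertex 5.24 7.80 0.00
      vertex 2.76 7.80 0.00
      vertex 2.76 7.80 15.00
    endloop
  endfacet
  facet normal 0.0000 1.0000 0.0000
    outer loop
      vertex 5.24 7.80 0.00
      vertex 2.76 7.80 15.00
      vertex 5.24 7.80 15.00
    endloop
  endfacet
  facet normal -0.5870 0.8096 0.0000
    outer loop
      vertex 2.76 7.80 0.00
      vertex 0.76 6.35 0.00
      vertex 0.76 6.35 15.00
    endloop
  endfacet
  facet normal -0.5870 0.8096 0.0000
    outer loop
      vertex 2.76 7.80 0.00
      vertex 0.76 6.35 15.00
      vertex 2.76 7.80 15.00
    endloop
  endfacet
  facet normal -0.9515 0.3077 0.0000
    outer loop
      vertex 0.76 6.35 0.00
      vertex 0.00 4.00 0.00
      vertex 0.00 4.00 15.00
    endloop
  endfacet
  facet normal -0.9515 0.3077 0.0000
    outer loop
      vertex 0.76 6.35 0.00
      vertex 0.00 4.00 15.00
      vertex 0.76 6.35 15.00
    endloop
  endfacet
  facet normal -0.9515 -0.3077 0.0000
    outer loop
      vertex 0.00 4.00 0.00
      vertex 0.76 1.65 0.00
      vertex 0.76 1.65 15.00
    endloop
  endfacet
  facet normal -0.9515 -0.3077 0.0000
    outer loop
      vertex 0.00 4.00 0.00
      vertex 0.76 1.65 15.00
      vertex 0.00 4.00 15.00
    endloop
  endfacet
  facet normal -0.5870 -0.8096 0.0000
    outer loop
      vertex 0.76 1.65 0.00
      vertex 2.76 0.20 0.00
      vertex 2.76 0.20 15.00
    endloop
  endfacet
  facet normal -0.5870 -0.8096 0.0000
    outer loop
      vertex 0.76 1.65 0.00
      vertex 2.76 0.20 15.00
      vertex 0.76 1.65 15.00
    endloop
  endfacet
  facet normal 0.0000 -1.0000 0.0000
    outer loop
      vertex 2.76 0.20 0.00
      vertex 5.24 0.20 0.00
      vertex 5.24 0.20 15.00
    endloop
  endfacet
  facet normal 0.0000 -1.0000 0.0000
    outer loop
      vertex 2.76 0.20 0.00
      vertex 5.24 0.20 15.00
      vertex 2.76 0.20 15.00
    endloop
  endfacet
  facet normal 0.5870 -0.8096 0.0000
    outer loop
      vertex 5.24 0.20 0.00
      vertex 7.24 1.65 0.00
      vertex 7.24 1.65 15.00
    endloop
  endfacet
  facet normal 0.5870 -0.8096 0.0000
    outer loop
      vertex 5.24 0.20 0.00
      vertex 7.24 1.65 15.00
      vertex 5.24 0.20 15.00
    endloop
  endfacet
  facet normal 0.9515 -0.3077 0.0000
    outer loop
      vertex 7.24 1.65 0.00
      vertex 8.00 4.00 0.00
      vertex 8.00 4.00 15.00
    endloop
  endfacet
  facet normal 0.9515 -0.3077 0.0000
    outer loop
      vertex 7.24 1.65 0.00
      vertex 8.00 4.00 15.00
      vertex 7.24 1.65 15.00
    endloop
  endfacet
endsolid part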